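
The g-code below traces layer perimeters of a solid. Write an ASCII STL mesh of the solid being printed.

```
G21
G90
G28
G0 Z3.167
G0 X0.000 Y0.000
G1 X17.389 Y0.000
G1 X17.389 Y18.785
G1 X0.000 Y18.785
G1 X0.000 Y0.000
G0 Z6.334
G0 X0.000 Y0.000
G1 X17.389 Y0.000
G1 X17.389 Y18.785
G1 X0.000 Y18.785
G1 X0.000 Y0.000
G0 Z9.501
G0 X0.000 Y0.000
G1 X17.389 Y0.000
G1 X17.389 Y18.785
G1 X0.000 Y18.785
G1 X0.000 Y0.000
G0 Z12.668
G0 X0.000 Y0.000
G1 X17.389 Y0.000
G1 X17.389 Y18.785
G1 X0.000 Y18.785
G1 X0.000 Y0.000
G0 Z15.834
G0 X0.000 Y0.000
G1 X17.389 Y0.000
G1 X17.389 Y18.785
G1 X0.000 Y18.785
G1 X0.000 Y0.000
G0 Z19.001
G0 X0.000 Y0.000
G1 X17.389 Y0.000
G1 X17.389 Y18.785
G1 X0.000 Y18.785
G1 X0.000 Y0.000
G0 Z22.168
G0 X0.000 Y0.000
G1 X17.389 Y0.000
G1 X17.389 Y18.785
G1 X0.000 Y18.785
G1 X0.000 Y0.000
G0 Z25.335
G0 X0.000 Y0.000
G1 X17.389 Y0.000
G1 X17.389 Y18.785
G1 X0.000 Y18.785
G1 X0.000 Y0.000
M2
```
solid part
  facet normal 0.0000 0.0000 -1.0000
    outer loop
      vertex 17.389 18.785 0.000
      vertex 17.389 0.000 0.000
      vertex 0.000 0.000 0.000
    endloop
  endfacet
  facet normal 0.0000 0.0000 -1.0000
    outer loop
      vertex 0.000 18.785 0.000
      vertex 17.389 18.785 0.000
      vertex 0.000 0.000 0.000
    endloop
  endfacet
  facet normal 0.0000 0.0000 1.0000
    outer loop
      vertex 0.000 0.000 25.335
      vertex 17.389 0.000 25.335
      vertex 17.389 18.785 25.335
    endloop
  endfacet
  facet normal 0.0000 0.0000 1.0000
    outer loop
      vertex 0.000 0.000 25.335
      vertex 17.389 18.785 25.335
      vertex 0.000 18.785 25.335
    endloop
  endfacet
  facet normal 0.0000 -1.0000 0.0000
    outer loop
      vertex 0.000 0.000 0.000
      vertex 17.389 0.000 0.000
      vertex 17.389 0.000 25.335
    endloop
  endfacet
  facet normal 0.0000 -1.0000 0.0000
    outer loop
      vertex 0.000 0.000 0.000
      vertex 17.389 0.000 25.335
      vertex 0.000 0.000 25.335
    endloop
  endfacet
  facet normal 0.0000 1.0000 0.0000
    outer loop
      vertex 17.389 18.785 25.335
      vertex 17.389 18.785 0.000
      vertex 0.000 18.785 0.000
    endloop
  endfacet
  facet normal 0.0000 1.0000 0.0000
    outer loop
      vertex 0.000 18.785 25.335
      vertex 17.389 18.785 25.335
      vertex 0.000 18.785 0.000
    endloop
  endfacet
  facet normal -1.0000 0.0000 0.0000
    outer loop
      vertex 0.000 18.785 25.335
      vertex 0.000 18.785 0.000
      vertex 0.000 0.000 0.000
    endloop
  endfacet
  facet normal -1.0000 0.0000 0.0000
    outer loop
      vertex 0.000 0.000 25.335
      vertex 0.000 18.785 25.335
      vertex 0.000 0.000 0.000
    endloop
  endfacet
  facet normal 1.0000 0.0000 0.0000
    outer loop
      vertex 17.389 0.000 0.000
      vertex 17.389 18.785 0.000
      vertex 17.389 18.785 25.335
    endloop
  endfacet
  facet normal 1.0000 0.0000 0.0000
    outer loop
      vertex 17.389 0.000 0.000
      vertex 17.389 18.785 25.335
      vertex 17.389 0.000 25.335
    endloop
  endfacet
endsolid part

The G0 Z moves step by Δz≈3.167 mm. Every layer's G1 loop is the same polygon, so the solid is a straight extrusion of it from z=0 to z≈25.3. Closing with flat bottom and top caps and triangulating gives 12 facets — a rectangular box, roughly 17.4 × 18.8 mm footprint and 25.3 mm tall.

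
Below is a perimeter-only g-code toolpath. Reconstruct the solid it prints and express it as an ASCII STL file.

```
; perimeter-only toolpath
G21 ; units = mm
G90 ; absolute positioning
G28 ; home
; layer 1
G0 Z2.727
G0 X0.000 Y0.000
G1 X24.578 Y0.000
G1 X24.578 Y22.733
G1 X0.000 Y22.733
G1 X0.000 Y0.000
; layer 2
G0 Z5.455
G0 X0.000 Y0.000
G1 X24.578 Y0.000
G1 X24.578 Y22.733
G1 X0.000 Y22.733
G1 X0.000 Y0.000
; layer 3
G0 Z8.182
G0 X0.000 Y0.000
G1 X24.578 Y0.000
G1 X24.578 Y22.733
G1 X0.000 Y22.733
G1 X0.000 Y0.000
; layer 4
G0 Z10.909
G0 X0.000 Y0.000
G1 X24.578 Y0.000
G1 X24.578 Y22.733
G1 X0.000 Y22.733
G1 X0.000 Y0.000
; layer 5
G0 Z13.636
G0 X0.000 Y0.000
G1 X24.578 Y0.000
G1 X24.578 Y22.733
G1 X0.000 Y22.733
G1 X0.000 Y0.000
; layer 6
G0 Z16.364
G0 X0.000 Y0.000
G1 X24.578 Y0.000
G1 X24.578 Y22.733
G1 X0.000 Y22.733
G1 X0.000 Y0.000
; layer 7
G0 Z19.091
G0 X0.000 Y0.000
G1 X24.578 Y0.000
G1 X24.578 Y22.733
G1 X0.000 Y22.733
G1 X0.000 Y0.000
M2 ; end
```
solid part
  facet normal 0.0000 0.0000 -1.0000
    outer loop
      vertex 24.578 22.733 0.000
      vertex 24.578 0.000 0.000
      vertex 0.000 0.000 0.000
    endloop
  endfacet
  facet normal 0.0000 0.0000 -1.0000
    outer loop
      vertex 0.000 22.733 0.000
      vertex 24.578 22.733 0.000
      vertex 0.000 0.000 0.000
    endloop
  endfacet
  facet normal 0.0000 0.0000 1.0000
    outer loop
      vertex 0.000 0.000 19.091
      vertex 24.578 0.000 19.091
      vertex 24.578 22.733 19.091
    endloop
  endfacet
  facet normal 0.0000 0.0000 1.0000
    outer loop
      vertex 0.000 0.000 19.091
      vertex 24.578 22.733 19.091
      vertex 0.000 22.733 19.091
    endloop
  endfacet
  facet normal 0.0000 -1.0000 0.0000
    outer loop
      vertex 0.000 0.000 0.000
      vertex 24.578 0.000 0.000
      vertex 24.578 0.000 19.091
    endloop
  endfacet
  facet normal 0.0000 -1.0000 0.0000
    outer loop
      vertex 0.000 0.000 0.000
      vertex 24.578 0.000 19.091
      vertex 0.000 0.000 19.091
    endloop
  endfacet
  facet normal 0.0000 1.0000 0.0000
    outer loop
      vertex 24.578 22.733 19.091
      vertex 24.578 22.733 0.000
      vertex 0.000 22.733 0.000
    endloop
  endfacet
  facet normal 0.0000 1.0000 0.0000
    outer loop
      vertex 0.000 22.733 19.091
      vertex 24.578 22.733 19.091
      vertex 0.000 22.733 0.000
    endloop
  endfacet
  facet normal -1.0000 0.0000 0.0000
    outer loop
      vertex 0.000 22.733 19.091
      vertex 0.000 22.733 0.000
      vertex 0.000 0.000 0.000
    endloop
  endfacet
  facet normal -1.0000 0.0000 0.0000
    outer loop
      vertex 0.000 0.000 19.091
      vertex 0.000 22.733 19.091
      vertex 0.000 0.000 0.000
    endloop
  endfacet
  facet normal 1.0000 0.0000 0.0000
    outer loop
      vertex 24.578 0.000 0.000
      vertex 24.578 22.733 0.000
      vertex 24.578 22.733 19.091
    endloop
  endfacet
  facet normal 1.0000 0.0000 0.0000
    outer loop
      vertex 24.578 0.000 0.000
      vertex 24.578 22.733 19.091
      vertex 24.578 0.000 19.091
    endloop
  endfacet
endsolid part

The G0 Z moves step by Δz≈2.727 mm. Every layer's G1 loop is the same polygon, so the solid is a straight extrusion of it from z=0 to z≈19.1. Closing with flat bottom and top caps and triangulating gives 12 facets — a rectangular box, roughly 24.6 × 22.7 mm footprint and 19.1 mm tall.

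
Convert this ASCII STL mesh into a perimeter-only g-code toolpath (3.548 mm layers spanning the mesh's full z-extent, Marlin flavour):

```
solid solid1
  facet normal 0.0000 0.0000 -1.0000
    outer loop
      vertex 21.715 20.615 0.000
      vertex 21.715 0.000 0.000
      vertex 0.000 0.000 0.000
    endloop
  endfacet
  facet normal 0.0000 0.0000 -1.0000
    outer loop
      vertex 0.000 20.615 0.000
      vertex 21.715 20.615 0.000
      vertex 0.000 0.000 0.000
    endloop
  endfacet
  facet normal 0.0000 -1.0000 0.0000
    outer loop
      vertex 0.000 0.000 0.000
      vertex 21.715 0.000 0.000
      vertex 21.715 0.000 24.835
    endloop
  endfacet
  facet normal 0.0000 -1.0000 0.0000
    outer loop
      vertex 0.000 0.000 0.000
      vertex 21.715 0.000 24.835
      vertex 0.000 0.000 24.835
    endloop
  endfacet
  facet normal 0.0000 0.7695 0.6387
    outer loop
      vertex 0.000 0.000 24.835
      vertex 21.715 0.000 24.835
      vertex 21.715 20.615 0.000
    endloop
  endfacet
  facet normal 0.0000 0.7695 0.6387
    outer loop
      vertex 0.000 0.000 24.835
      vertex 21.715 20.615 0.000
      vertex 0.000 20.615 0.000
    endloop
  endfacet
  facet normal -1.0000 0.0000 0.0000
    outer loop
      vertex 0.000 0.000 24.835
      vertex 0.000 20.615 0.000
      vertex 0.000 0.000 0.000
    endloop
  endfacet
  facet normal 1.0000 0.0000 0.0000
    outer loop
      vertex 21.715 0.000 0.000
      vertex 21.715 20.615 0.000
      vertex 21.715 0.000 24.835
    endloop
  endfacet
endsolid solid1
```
; perimeter-only toolpath
G21 ; units = mm
G90 ; absolute positioning
G28 ; home
; layer 1
G0 Z3.548
G0 X0.000 Y0.000
G1 X21.715 Y0.000
G1 X21.715 Y17.670
G1 X0.000 Y17.670
G1 X0.000 Y0.000
; layer 2
G0 Z7.096
G0 X0.000 Y0.000
G1 X21.715 Y0.000
G1 X21.715 Y14.725
G1 X0.000 Y14.725
G1 X0.000 Y0.000
; layer 3
G0 Z10.644
G0 X0.000 Y0.000
G1 X21.715 Y0.000
G1 X21.715 Y11.780
G1 X0.000 Y11.780
G1 X0.000 Y0.000
; layer 4
G0 Z14.191
G0 X0.000 Y0.000
G1 X21.715 Y0.000
G1 X21.715 Y8.835
G1 X0.000 Y8.835
G1 X0.000 Y0.000
; layer 5
G0 Z17.739
G0 X0.000 Y0.000
G1 X21.715 Y0.000
G1 X21.715 Y5.890
G1 X0.000 Y5.890
G1 X0.000 Y0.000
; layer 6
G0 Z21.287
G0 X0.000 Y0.000
G1 X21.715 Y0.000
G1 X21.715 Y2.945
G1 X0.000 Y2.945
G1 X0.000 Y0.000
M2 ; end

The solid is a wedge (ramp): 21.7 × 20.6 mm base, rising to 24.8 mm along the y=0 edge and sloping linearly to z=0 at y=20.6. Slicing at Δz = 3.548 mm — 7 equal slices spanning the solid's height, so layer i sits at z = i·h/7 — gives 6 non-empty perimeters. Each is a 4-segment closed polygon; G0 lifts to the layer z and rapids to the start vertex, then G1 traces the edges. The cross-section shrinks linearly with z (the slice at the apex is degenerate and omitted).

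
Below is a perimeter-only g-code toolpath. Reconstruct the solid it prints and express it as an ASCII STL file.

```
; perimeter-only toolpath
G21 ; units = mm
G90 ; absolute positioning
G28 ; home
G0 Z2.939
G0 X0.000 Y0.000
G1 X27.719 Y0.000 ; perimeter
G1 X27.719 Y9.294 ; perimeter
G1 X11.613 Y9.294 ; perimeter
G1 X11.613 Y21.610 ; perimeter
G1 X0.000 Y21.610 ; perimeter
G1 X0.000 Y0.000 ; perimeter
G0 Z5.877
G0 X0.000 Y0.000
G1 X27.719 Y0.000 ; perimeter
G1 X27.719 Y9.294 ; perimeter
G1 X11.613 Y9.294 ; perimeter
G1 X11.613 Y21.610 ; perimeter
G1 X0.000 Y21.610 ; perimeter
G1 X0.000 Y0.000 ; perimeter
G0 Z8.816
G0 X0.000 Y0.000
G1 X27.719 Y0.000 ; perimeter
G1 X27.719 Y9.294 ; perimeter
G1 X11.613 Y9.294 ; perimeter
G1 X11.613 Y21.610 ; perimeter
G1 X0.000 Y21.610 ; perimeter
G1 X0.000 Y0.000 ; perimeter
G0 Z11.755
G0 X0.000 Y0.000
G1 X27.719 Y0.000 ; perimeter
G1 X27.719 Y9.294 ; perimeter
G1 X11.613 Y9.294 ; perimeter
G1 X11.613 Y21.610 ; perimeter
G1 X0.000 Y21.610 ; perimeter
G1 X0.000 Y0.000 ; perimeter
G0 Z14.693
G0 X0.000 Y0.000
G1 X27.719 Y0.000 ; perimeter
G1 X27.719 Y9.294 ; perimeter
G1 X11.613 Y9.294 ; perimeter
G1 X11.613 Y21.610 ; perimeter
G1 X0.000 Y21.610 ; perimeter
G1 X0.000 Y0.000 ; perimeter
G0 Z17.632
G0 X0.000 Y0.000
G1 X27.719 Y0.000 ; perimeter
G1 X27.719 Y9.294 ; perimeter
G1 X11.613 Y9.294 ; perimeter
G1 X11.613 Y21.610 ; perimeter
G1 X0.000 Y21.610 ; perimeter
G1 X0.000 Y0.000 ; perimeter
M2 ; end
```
solid part
  facet normal 0.0000 0.0000 -1.0000
    outer loop
      vertex 27.719 9.294 0.000
      vertex 27.719 0.000 0.000
      vertex 0.000 0.000 0.000
    endloop
  endfacet
  facet normal 0.0000 0.0000 -1.0000
    outer loop
      vertex 11.613 9.294 0.000
      vertex 27.719 9.294 0.000
      vertex 0.000 0.000 0.000
    endloop
  endfacet
  facet normal 0.0000 0.0000 -1.0000
    outer loop
      vertex 11.613 21.610 0.000
      vertex 11.613 9.294 0.000
      vertex 0.000 0.000 0.000
    endloop
  endfacet
  facet normal 0.0000 0.0000 -1.0000
    outer loop
      vertex 0.000 21.610 0.000
      vertex 11.613 21.610 0.000
      vertex 0.000 0.000 0.000
    endloop
  endfacet
  facet normal 0.0000 0.0000 1.0000
    outer loop
      vertex 0.000 0.000 17.632
      vertex 27.719 0.000 17.632
      vertex 27.719 9.294 17.632
    endloop
  endfacet
  facet normal 0.0000 0.0000 1.0000
    outer loop
      vertex 0.000 0.000 17.632
      vertex 27.719 9.294 17.632
      vertex 11.613 9.294 17.632
    endloop
  endfacet
  facet normal 0.0000 0.0000 1.0000
    outer loop
      vertex 0.000 0.000 17.632
      vertex 11.613 9.294 17.632
      vertex 11.613 21.610 17.632
    endloop
  endfacet
  facet normal 0.0000 0.0000 1.0000
    outer loop
      vertex 0.000 0.000 17.632
      vertex 11.613 21.610 17.632
      vertex 0.000 21.610 17.632
    endloop
  endfacet
  facet normal 0.0000 -1.0000 0.0000
    outer loop
      vertex 0.000 0.000 0.000
      vertex 27.719 0.000 0.000
      vertex 27.719 0.000 17.632
    endloop
  endfacet
  facet normal 0.0000 -1.0000 0.0000
    outer loop
      vertex 0.000 0.000 0.000
      vertex 27.719 0.000 17.632
      vertex 0.000 0.000 17.632
    endloop
  endfacet
  facet normal 1.0000 0.0000 0.0000
    outer loop
      vertex 27.719 0.000 0.000
      vertex 27.719 9.294 0.000
      vertex 27.719 9.294 17.632
    endloop
  endfacet
  facet normal 1.0000 0.0000 0.0000
    outer loop
      vertex 27.719 0.000 0.000
      vertex 27.719 9.294 17.632
      vertex 27.719 0.000 17.632
    endloop
  endfacet
  facet normal 0.0000 1.0000 0.0000
    outer loop
      vertex 27.719 9.294 0.000
      vertex 11.613 9.294 0.000
      vertex 11.613 9.294 17.632
    endloop
  endfacet
  facet normal 0.0000 1.0000 0.0000
    outer loop
      vertex 27.719 9.294 0.000
      vertex 11.613 9.294 17.632
      vertex 27.719 9.294 17.632
    endloop
  endfacet
  facet normal 1.0000 0.0000 0.0000
    outer loop
      vertex 11.613 9.294 0.000
      vertex 11.613 21.610 0.000
      vertex 11.613 21.610 17.632
    endloop
  endfacet
  facet normal 1.0000 0.0000 0.0000
    outer loop
      vertex 11.613 9.294 0.000
      vertex 11.613 21.610 17.632
      vertex 11.613 9.294 17.632
    endloop
  endfacet
  facet normal 0.0000 1.0000 0.0000
    outer loop
      vertex 11.613 21.610 0.000
      vertex 0.000 21.610 0.000
      vertex 0.000 21.610 17.632
    endloop
  endfacet
  facet normal 0.0000 1.0000 0.0000
    outer loop
      vertex 11.613 21.610 0.000
      vertex 0.000 21.610 17.632
      vertex 11.613 21.610 17.632
    endloop
  endfacet
  facet normal -1.0000 0.0000 0.0000
    outer loop
      vertex 0.000 21.610 0.000
      vertex 0.000 0.000 0.000
      vertex 0.000 0.000 17.632
    endloop
  endfacet
  facet normal -1.0000 0.0000 0.0000
    outer loop
      vertex 0.000 21.610 0.000
      vertex 0.000 0.000 17.632
      vertex 0.000 21.610 17.632
    endloop
  endfacet
endsolid part

The G0 Z moves step by Δz≈2.939 mm. Every layer's G1 loop is the same polygon, so the solid is a straight extrusion of it from z=0 to z≈17.6. Closing with flat bottom and top caps and triangulating gives 20 facets — an L-shaped prism: outer 27.7 × 21.6 mm, arm thicknesses ≈ 9.29 mm (horizontal) and 11.6 mm (vertical), extruded 17.6 mm in z.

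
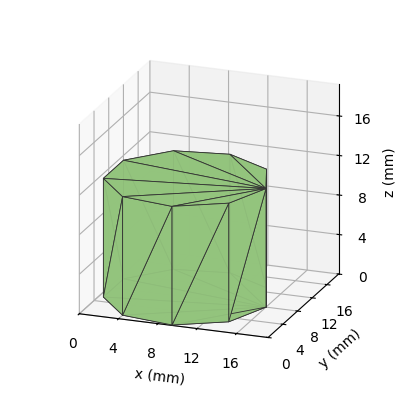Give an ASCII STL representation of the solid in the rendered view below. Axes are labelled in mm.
Reading the render: the shape is a regular 9-sided prism (a cylinder approximated with 9 flat sides), circumscribed radius ≈ 8 mm, height ≈ 12 mm (dimensions read to the nearest mm from the axis ticks). For the STL, each face is triangulated and given an outward normal.

solid part
  facet normal 0.0000 0.0000 -1.0000
    outer loop
      vertex 9.39 15.88 0.00
      vertex 14.13 13.14 0.00
      vertex 16.00 8.00 0.00
    endloop
  endfacet
  facet normal 0.0000 0.0000 -1.0000
    outer loop
      vertex 4.00 14.93 0.00
      vertex 9.39 15.88 0.00
      vertex 16.00 8.00 0.00
    endloop
  endfacet
  facet normal 0.0000 0.0000 -1.0000
    outer loop
      vertex 0.48 10.74 0.00
      vertex 4.00 14.93 0.00
      vertex 16.00 8.00 0.00
    endloop
  endfacet
  facet normal 0.0000 0.0000 -1.0000
    outer loop
      vertex 0.48 5.26 0.00
      vertex 0.48 10.74 0.00
      vertex 16.00 8.00 0.00
    endloop
  endfacet
  facet normal 0.0000 0.0000 -1.0000
    outer loop
      vertex 4.00 1.07 0.00
      vertex 0.48 5.26 0.00
      vertex 16.00 8.00 0.00
    endloop
  endfacet
  facet normal 0.0000 0.0000 -1.0000
    outer loop
      vertex 9.39 0.12 0.00
      vertex 4.00 1.07 0.00
      vertex 16.00 8.00 0.00
    endloop
  endfacet
  facet normal 0.0000 0.0000 -1.0000
    outer loop
      vertex 14.13 2.86 0.00
      vertex 9.39 0.12 0.00
      vertex 16.00 8.00 0.00
    endloop
  endfacet
  facet normal 0.0000 0.0000 1.0000
    outer loop
      vertex 16.00 8.00 12.00
      vertex 14.13 13.14 12.00
      vertex 9.39 15.88 12.00
    endloop
  endfacet
  facet normal 0.0000 0.0000 1.0000
    outer loop
      vertex 16.00 8.00 12.00
      vertex 9.39 15.88 12.00
      vertex 4.00 14.93 12.00
    endloop
  endfacet
  facet normal 0.0000 0.0000 1.0000
    outer loop
      vertex 16.00 8.00 12.00
      vertex 4.00 14.93 12.00
      vertex 0.48 10.74 12.00
    endloop
  endfacet
  facet normal 0.0000 0.0000 1.0000
    outer loop
      vertex 16.00 8.00 12.00
      vertex 0.48 10.74 12.00
      vertex 0.48 5.26 12.00
    endloop
  endfacet
  facet normal 0.0000 0.0000 1.0000
    outer loop
      vertex 16.00 8.00 12.00
      vertex 0.48 5.26 12.00
      vertex 4.00 1.07 12.00
    endloop
  endfacet
  facet normal 0.0000 0.0000 1.0000
    outer loop
      vertex 16.00 8.00 12.00
      vertex 4.00 1.07 12.00
      vertex 9.39 0.12 12.00
    endloop
  endfacet
  facet normal 0.0000 0.0000 1.0000
    outer loop
      vertex 16.00 8.00 12.00
      vertex 9.39 0.12 12.00
      vertex 14.13 2.86 12.00
    endloop
  endfacet
  facet normal 0.9397 0.3419 0.0000
    outer loop
      vertex 16.00 8.00 0.00
      vertex 14.13 13.14 0.00
      vertex 14.13 13.14 12.00
    endloop
  endfacet
  facet normal 0.9397 0.3419 0.0000
    outer loop
      vertex 16.00 8.00 0.00
      vertex 14.13 13.14 12.00
      vertex 16.00 8.00 12.00
    endloop
  endfacet
  facet normal 0.5005 0.8658 0.0000
    outer loop
      vertex 14.13 13.14 0.00
      vertex 9.39 15.88 0.00
      vertex 9.39 15.88 12.00
    endloop
  endfacet
  facet normal 0.5005 0.8658 0.0000
    outer loop
      vertex 14.13 13.14 0.00
      vertex 9.39 15.88 12.00
      vertex 14.13 13.14 12.00
    endloop
  endfacet
  facet normal -0.1736 0.9848 0.0000
    outer loop
      vertex 9.39 15.88 0.00
      vertex 4.00 14.93 0.00
      vertex 4.00 14.93 12.00
    endloop
  endfacet
  facet normal -0.1736 0.9848 0.0000
    outer loop
      vertex 9.39 15.88 0.00
      vertex 4.00 14.93 12.00
      vertex 9.39 15.88 12.00
    endloop
  endfacet
  facet normal -0.7657 0.6432 0.0000
    outer loop
      vertex 4.00 14.93 0.00
      vertex 0.48 10.74 0.00
      vertex 0.48 10.74 12.00
    endloop
  endfacet
  facet normal -0.7657 0.6432 0.0000
    outer loop
      vertex 4.00 14.93 0.00
      vertex 0.48 10.74 12.00
      vertex 4.00 14.93 12.00
    endloop
  endfacet
  facet normal -1.0000 0.0000 0.0000
    outer loop
      vertex 0.48 10.74 0.00
      vertex 0.48 5.26 0.00
      vertex 0.48 5.26 12.00
    endloop
  endfacet
  facet normal -1.0000 0.0000 0.0000
    outer loop
      vertex 0.48 10.74 0.00
      vertex 0.48 5.26 12.00
      vertex 0.48 10.74 12.00
    endloop
  endfacet
  facet normal -0.7657 -0.6432 0.0000
    outer loop
      vertex 0.48 5.26 0.00
      vertex 4.00 1.07 0.00
      vertex 4.00 1.07 12.00
    endloop
  endfacet
  facet normal -0.7657 -0.6432 0.0000
    outer loop
      vertex 0.48 5.26 0.00
      vertex 4.00 1.07 12.00
      vertex 0.48 5.26 12.00
    endloop
  endfacet
  facet normal -0.1736 -0.9848 0.0000
    outer loop
      vertex 4.00 1.07 0.00
      vertex 9.39 0.12 0.00
      vertex 9.39 0.12 12.00
    endloop
  endfacet
  facet normal -0.1736 -0.9848 0.0000
    outer loop
      vertex 4.00 1.07 0.00
      vertex 9.39 0.12 12.00
      vertex 4.00 1.07 12.00
    endloop
  endfacet
  facet normal 0.5005 -0.8658 0.0000
    outer loop
      vertex 9.39 0.12 0.00
      vertex 14.13 2.86 0.00
      vertex 14.13 2.86 12.00
    endloop
  endfacet
  facet normal 0.5005 -0.8658 0.0000
    outer loop
      vertex 9.39 0.12 0.00
      vertex 14.13 2.86 12.00
      vertex 9.39 0.12 12.00
    endloop
  endfacet
  facet normal 0.9397 -0.3419 0.0000
    outer loop
      vertex 14.13 2.86 0.00
      vertex 16.00 8.00 0.00
      vertex 16.00 8.00 12.00
    endloop
  endfacet
  facet normal 0.9397 -0.3419 0.0000
    outer loop
      vertex 14.13 2.86 0.00
      vertex 16.00 8.00 12.00
      vertex 14.13 2.86 12.00
    endloop
  endfacet
endsolid part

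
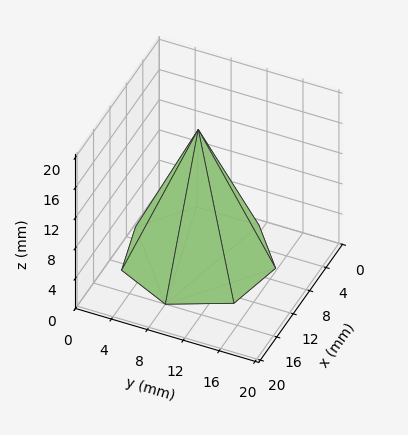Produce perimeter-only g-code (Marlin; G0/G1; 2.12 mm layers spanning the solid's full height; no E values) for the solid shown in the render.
Reading the render: the shape is a regular 7-sided pyramid, base circumscribed radius ≈ 8 mm, apex at z ≈ 17 mm (dimensions read to the nearest mm from the axis ticks). For the g-code, the solid's height is divided into equal slices at the stated Δz and each level perimeter traced with G1 moves after a G0 lift.

; perimeter-only toolpath
G21 ; units = mm
G90 ; absolute positioning
G28 ; home
; layer 1
G0 Z2.12
G0 X15.00 Y8.00
G1 X12.37 Y13.47
G1 X6.44 Y14.83
G1 X1.69 Y11.04
G1 X1.69 Y4.96
G1 X6.44 Y1.18
G1 X12.37 Y2.53
G1 X15.00 Y8.00
; layer 2
G0 Z4.25
G0 X14.00 Y8.00
G1 X11.74 Y12.69
G1 X6.67 Y13.85
G1 X2.59 Y10.60
G1 X2.59 Y5.40
G1 X6.67 Y2.15
G1 X11.74 Y3.31
G1 X14.00 Y8.00
; layer 3
G0 Z6.38
G0 X13.00 Y8.00
G1 X11.12 Y11.91
G1 X6.89 Y12.88
G1 X3.49 Y10.17
G1 X3.49 Y5.83
G1 X6.89 Y3.12
G1 X11.12 Y4.09
G1 X13.00 Y8.00
; layer 4
G0 Z8.50
G0 X12.00 Y8.00
G1 X10.50 Y11.12
G1 X7.11 Y11.90
G1 X4.39 Y9.73
G1 X4.39 Y6.27
G1 X7.11 Y4.10
G1 X10.50 Y4.88
G1 X12.00 Y8.00
; layer 5
G0 Z10.62
G0 X11.00 Y8.00
G1 X9.87 Y10.34
G1 X7.33 Y10.93
G1 X5.30 Y9.30
G1 X5.30 Y6.70
G1 X7.33 Y5.08
G1 X9.87 Y5.66
G1 X11.00 Y8.00
; layer 6
G0 Z12.75
G0 X10.00 Y8.00
G1 X9.25 Y9.56
G1 X7.55 Y9.95
G1 X6.20 Y8.87
G1 X6.20 Y7.13
G1 X7.55 Y6.05
G1 X9.25 Y6.44
G1 X10.00 Y8.00
; layer 7
G0 Z14.88
G0 X9.00 Y8.00
G1 X8.62 Y8.78
G1 X7.78 Y8.97
G1 X7.10 Y8.43
G1 X7.10 Y7.57
G1 X7.78 Y7.03
G1 X8.62 Y7.22
G1 X9.00 Y8.00
M2 ; end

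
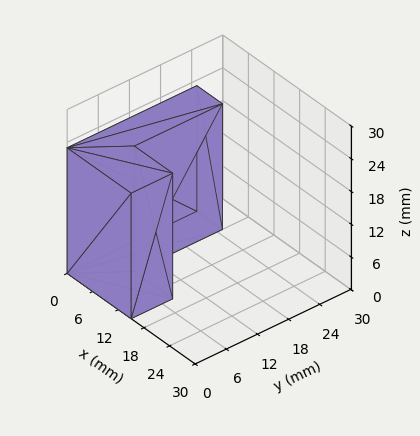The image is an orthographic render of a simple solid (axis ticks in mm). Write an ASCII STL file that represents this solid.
Reading the render: the shape is an L-shaped prism: outer 15 × 25 mm, arm thicknesses ≈ 8 mm (horizontal) and 6 mm (vertical), extruded 23 mm in z (dimensions read to the nearest mm from the axis ticks). For the STL, each face is triangulated and given an outward normal.

solid part
  facet normal 0.0000 0.0000 -1.0000
    outer loop
      vertex 15.00 8.00 0.00
      vertex 15.00 0.00 0.00
      vertex 0.00 0.00 0.00
    endloop
  endfacet
  facet normal 0.0000 0.0000 -1.0000
    outer loop
      vertex 6.00 8.00 0.00
      vertex 15.00 8.00 0.00
      vertex 0.00 0.00 0.00
    endloop
  endfacet
  facet normal 0.0000 0.0000 -1.0000
    outer loop
      vertex 6.00 25.00 0.00
      vertex 6.00 8.00 0.00
      vertex 0.00 0.00 0.00
    endloop
  endfacet
  facet normal 0.0000 0.0000 -1.0000
    outer loop
      vertex 0.00 25.00 0.00
      vertex 6.00 25.00 0.00
      vertex 0.00 0.00 0.00
    endloop
  endfacet
  facet normal 0.0000 0.0000 1.0000
    outer loop
      vertex 0.00 0.00 23.00
      vertex 15.00 0.00 23.00
      vertex 15.00 8.00 23.00
    endloop
  endfacet
  facet normal 0.0000 0.0000 1.0000
    outer loop
      vertex 0.00 0.00 23.00
      vertex 15.00 8.00 23.00
      vertex 6.00 8.00 23.00
    endloop
  endfacet
  facet normal 0.0000 0.0000 1.0000
    outer loop
      vertex 0.00 0.00 23.00
      vertex 6.00 8.00 23.00
      vertex 6.00 25.00 23.00
    endloop
  endfacet
  facet normal 0.0000 0.0000 1.0000
    outer loop
      vertex 0.00 0.00 23.00
      vertex 6.00 25.00 23.00
      vertex 0.00 25.00 23.00
    endloop
  endfacet
  facet normal 0.0000 -1.0000 0.0000
    outer loop
      vertex 0.00 0.00 0.00
      vertex 15.00 0.00 0.00
      vertex 15.00 0.00 23.00
    endloop
  endfacet
  facet normal 0.0000 -1.0000 0.0000
    outer loop
      vertex 0.00 0.00 0.00
      vertex 15.00 0.00 23.00
      vertex 0.00 0.00 23.00
    endloop
  endfacet
  facet normal 1.0000 0.0000 0.0000
    outer loop
      vertex 15.00 0.00 0.00
      vertex 15.00 8.00 0.00
      vertex 15.00 8.00 23.00
    endloop
  endfacet
  facet normal 1.0000 0.0000 0.0000
    outer loop
      vertex 15.00 0.00 0.00
      vertex 15.00 8.00 23.00
      vertex 15.00 0.00 23.00
    endloop
  endfacet
  facet normal 0.0000 1.0000 0.0000
    outer loop
      vertex 15.00 8.00 0.00
      vertex 6.00 8.00 0.00
      vertex 6.00 8.00 23.00
    endloop
  endfacet
  facet normal 0.0000 1.0000 0.0000
    outer loop
      vertex 15.00 8.00 0.00
      vertex 6.00 8.00 23.00
      vertex 15.00 8.00 23.00
    endloop
  endfacet
  facet normal 1.0000 0.0000 0.0000
    outer loop
      vertex 6.00 8.00 0.00
      vertex 6.00 25.00 0.00
      vertex 6.00 25.00 23.00
    endloop
  endfacet
  facet normal 1.0000 0.0000 0.0000
    outer loop
      vertex 6.00 8.00 0.00
      vertex 6.00 25.00 23.00
      vertex 6.00 8.00 23.00
    endloop
  endfacet
  facet normal 0.0000 1.0000 0.0000
    outer loop
      vertex 6.00 25.00 0.00
      vertex 0.00 25.00 0.00
      vertex 0.00 25.00 23.00
    endloop
  endfacet
  facet normal 0.0000 1.0000 0.0000
    outer loop
      vertex 6.00 25.00 0.00
      vertex 0.00 25.00 23.00
      vertex 6.00 25.00 23.00
    endloop
  endfacet
  facet normal -1.0000 0.0000 0.0000
    outer loop
      vertex 0.00 25.00 0.00
      vertex 0.00 0.00 0.00
      vertex 0.00 0.00 23.00
    endloop
  endfacet
  facet normal -1.0000 0.0000 0.0000
    outer loop
      vertex 0.00 25.00 0.00
      vertex 0.00 0.00 23.00
      vertex 0.00 25.00 23.00
    endloop
  endfacet
endsolid part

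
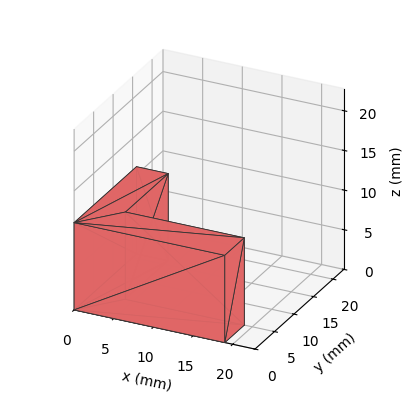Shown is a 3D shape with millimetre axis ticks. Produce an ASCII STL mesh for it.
Reading the render: the shape is an L-shaped prism: outer 19 × 16 mm, arm thicknesses ≈ 5 mm (horizontal) and 4 mm (vertical), extruded 11 mm in z (dimensions read to the nearest mm from the axis ticks). For the STL, each face is triangulated and given an outward normal.

solid part
  facet normal 0.0000 0.0000 -1.0000
    outer loop
      vertex 19.000 5.000 0.000
      vertex 19.000 0.000 0.000
      vertex 0.000 0.000 0.000
    endloop
  endfacet
  facet normal 0.0000 0.0000 -1.0000
    outer loop
      vertex 4.000 5.000 0.000
      vertex 19.000 5.000 0.000
      vertex 0.000 0.000 0.000
    endloop
  endfacet
  facet normal 0.0000 0.0000 -1.0000
    outer loop
      vertex 4.000 16.000 0.000
      vertex 4.000 5.000 0.000
      vertex 0.000 0.000 0.000
    endloop
  endfacet
  facet normal 0.0000 0.0000 -1.0000
    outer loop
      vertex 0.000 16.000 0.000
      vertex 4.000 16.000 0.000
      vertex 0.000 0.000 0.000
    endloop
  endfacet
  facet normal 0.0000 0.0000 1.0000
    outer loop
      vertex 0.000 0.000 11.000
      vertex 19.000 0.000 11.000
      vertex 19.000 5.000 11.000
    endloop
  endfacet
  facet normal 0.0000 0.0000 1.0000
    outer loop
      vertex 0.000 0.000 11.000
      vertex 19.000 5.000 11.000
      vertex 4.000 5.000 11.000
    endloop
  endfacet
  facet normal 0.0000 0.0000 1.0000
    outer loop
      vertex 0.000 0.000 11.000
      vertex 4.000 5.000 11.000
      vertex 4.000 16.000 11.000
    endloop
  endfacet
  facet normal 0.0000 0.0000 1.0000
    outer loop
      vertex 0.000 0.000 11.000
      vertex 4.000 16.000 11.000
      vertex 0.000 16.000 11.000
    endloop
  endfacet
  facet normal 0.0000 -1.0000 0.0000
    outer loop
      vertex 0.000 0.000 0.000
      vertex 19.000 0.000 0.000
      vertex 19.000 0.000 11.000
    endloop
  endfacet
  facet normal 0.0000 -1.0000 0.0000
    outer loop
      vertex 0.000 0.000 0.000
      vertex 19.000 0.000 11.000
      vertex 0.000 0.000 11.000
    endloop
  endfacet
  facet normal 1.0000 0.0000 0.0000
    outer loop
      vertex 19.000 0.000 0.000
      vertex 19.000 5.000 0.000
      vertex 19.000 5.000 11.000
    endloop
  endfacet
  facet normal 1.0000 0.0000 0.0000
    outer loop
      vertex 19.000 0.000 0.000
      vertex 19.000 5.000 11.000
      vertex 19.000 0.000 11.000
    endloop
  endfacet
  facet normal 0.0000 1.0000 0.0000
    outer loop
      vertex 19.000 5.000 0.000
      vertex 4.000 5.000 0.000
      vertex 4.000 5.000 11.000
    endloop
  endfacet
  facet normal 0.0000 1.0000 0.0000
    outer loop
      vertex 19.000 5.000 0.000
      vertex 4.000 5.000 11.000
      vertex 19.000 5.000 11.000
    endloop
  endfacet
  facet normal 1.0000 0.0000 0.0000
    outer loop
      vertex 4.000 5.000 0.000
      vertex 4.000 16.000 0.000
      vertex 4.000 16.000 11.000
    endloop
  endfacet
  facet normal 1.0000 0.0000 0.0000
    outer loop
      vertex 4.000 5.000 0.000
      vertex 4.000 16.000 11.000
      vertex 4.000 5.000 11.000
    endloop
  endfacet
  facet normal 0.0000 1.0000 0.0000
    outer loop
      vertex 4.000 16.000 0.000
      vertex 0.000 16.000 0.000
      vertex 0.000 16.000 11.000
    endloop
  endfacet
  facet normal 0.0000 1.0000 0.0000
    outer loop
      vertex 4.000 16.000 0.000
      vertex 0.000 16.000 11.000
      vertex 4.000 16.000 11.000
    endloop
  endfacet
  facet normal -1.0000 0.0000 0.0000
    outer loop
      vertex 0.000 16.000 0.000
      vertex 0.000 0.000 0.000
      vertex 0.000 0.000 11.000
    endloop
  endfacet
  facet normal -1.0000 0.0000 0.0000
    outer loop
      vertex 0.000 16.000 0.000
      vertex 0.000 0.000 11.000
      vertex 0.000 16.000 11.000
    endloop
  endfacet
endsolid part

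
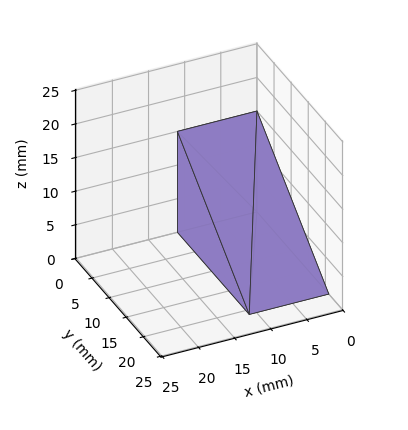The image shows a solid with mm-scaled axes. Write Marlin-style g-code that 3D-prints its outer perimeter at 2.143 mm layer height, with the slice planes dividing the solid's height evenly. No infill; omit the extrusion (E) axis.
Reading the render: the shape is a wedge (ramp): 11 × 21 mm base, rising to 15 mm along the y=0 edge and sloping linearly to z=0 at y=21 (dimensions read to the nearest mm from the axis ticks). For the g-code, the solid's height is divided into equal slices at the stated Δz and each level perimeter traced with G1 moves after a G0 lift.

; perimeter-only toolpath
G21 ; units = mm
G90 ; absolute positioning
G28 ; home
; layer 1
G0 Z2.143
G0 X0.000 Y0.000
G1 X11.000 Y0.000
G1 X11.000 Y18.000
G1 X0.000 Y18.000
G1 X0.000 Y0.000
; layer 2
G0 Z4.286
G0 X0.000 Y0.000
G1 X11.000 Y0.000
G1 X11.000 Y15.000
G1 X0.000 Y15.000
G1 X0.000 Y0.000
; layer 3
G0 Z6.429
G0 X0.000 Y0.000
G1 X11.000 Y0.000
G1 X11.000 Y12.000
G1 X0.000 Y12.000
G1 X0.000 Y0.000
; layer 4
G0 Z8.571
G0 X0.000 Y0.000
G1 X11.000 Y0.000
G1 X11.000 Y9.000
G1 X0.000 Y9.000
G1 X0.000 Y0.000
; layer 5
G0 Z10.714
G0 X0.000 Y0.000
G1 X11.000 Y0.000
G1 X11.000 Y6.000
G1 X0.000 Y6.000
G1 X0.000 Y0.000
; layer 6
G0 Z12.857
G0 X0.000 Y0.000
G1 X11.000 Y0.000
G1 X11.000 Y3.000
G1 X0.000 Y3.000
G1 X0.000 Y0.000
M2 ; end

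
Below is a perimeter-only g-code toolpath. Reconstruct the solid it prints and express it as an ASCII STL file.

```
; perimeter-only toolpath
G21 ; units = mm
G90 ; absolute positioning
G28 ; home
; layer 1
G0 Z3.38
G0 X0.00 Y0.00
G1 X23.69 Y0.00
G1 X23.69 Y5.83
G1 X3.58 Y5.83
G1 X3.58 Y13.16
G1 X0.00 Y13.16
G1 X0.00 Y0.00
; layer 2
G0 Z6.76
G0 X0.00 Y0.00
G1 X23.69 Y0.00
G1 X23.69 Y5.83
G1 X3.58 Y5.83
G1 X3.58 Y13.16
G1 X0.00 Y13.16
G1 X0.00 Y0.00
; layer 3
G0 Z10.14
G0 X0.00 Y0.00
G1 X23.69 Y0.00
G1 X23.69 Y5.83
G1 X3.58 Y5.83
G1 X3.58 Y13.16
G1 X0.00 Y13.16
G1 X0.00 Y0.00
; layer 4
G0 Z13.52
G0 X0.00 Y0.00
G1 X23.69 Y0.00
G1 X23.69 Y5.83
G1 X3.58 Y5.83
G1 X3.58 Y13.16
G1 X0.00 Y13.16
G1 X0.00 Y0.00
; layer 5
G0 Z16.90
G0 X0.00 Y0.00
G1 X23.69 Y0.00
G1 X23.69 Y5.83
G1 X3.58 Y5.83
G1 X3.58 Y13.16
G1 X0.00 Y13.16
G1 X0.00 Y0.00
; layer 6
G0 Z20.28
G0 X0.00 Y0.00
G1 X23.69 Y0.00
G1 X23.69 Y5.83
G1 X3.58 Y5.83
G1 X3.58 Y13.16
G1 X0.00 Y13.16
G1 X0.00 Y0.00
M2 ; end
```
solid part
  facet normal 0.0000 0.0000 -1.0000
    outer loop
      vertex 23.69 5.83 0.00
      vertex 23.69 0.00 0.00
      vertex 0.00 0.00 0.00
    endloop
  endfacet
  facet normal 0.0000 0.0000 -1.0000
    outer loop
      vertex 3.58 5.83 0.00
      vertex 23.69 5.83 0.00
      vertex 0.00 0.00 0.00
    endloop
  endfacet
  facet normal 0.0000 0.0000 -1.0000
    outer loop
      vertex 3.58 13.16 0.00
      vertex 3.58 5.83 0.00
      vertex 0.00 0.00 0.00
    endloop
  endfacet
  facet normal 0.0000 0.0000 -1.0000
    outer loop
      vertex 0.00 13.16 0.00
      vertex 3.58 13.16 0.00
      vertex 0.00 0.00 0.00
    endloop
  endfacet
  facet normal 0.0000 0.0000 1.0000
    outer loop
      vertex 0.00 0.00 20.28
      vertex 23.69 0.00 20.28
      vertex 23.69 5.83 20.28
    endloop
  endfacet
  facet normal 0.0000 0.0000 1.0000
    outer loop
      vertex 0.00 0.00 20.28
      vertex 23.69 5.83 20.28
      vertex 3.58 5.83 20.28
    endloop
  endfacet
  facet normal 0.0000 0.0000 1.0000
    outer loop
      vertex 0.00 0.00 20.28
      vertex 3.58 5.83 20.28
      vertex 3.58 13.16 20.28
    endloop
  endfacet
  facet normal 0.0000 0.0000 1.0000
    outer loop
      vertex 0.00 0.00 20.28
      vertex 3.58 13.16 20.28
      vertex 0.00 13.16 20.28
    endloop
  endfacet
  facet normal 0.0000 -1.0000 0.0000
    outer loop
      vertex 0.00 0.00 0.00
      vertex 23.69 0.00 0.00
      vertex 23.69 0.00 20.28
    endloop
  endfacet
  facet normal 0.0000 -1.0000 0.0000
    outer loop
      vertex 0.00 0.00 0.00
      vertex 23.69 0.00 20.28
      vertex 0.00 0.00 20.28
    endloop
  endfacet
  facet normal 1.0000 0.0000 0.0000
    outer loop
      vertex 23.69 0.00 0.00
      vertex 23.69 5.83 0.00
      vertex 23.69 5.83 20.28
    endloop
  endfacet
  facet normal 1.0000 0.0000 0.0000
    outer loop
      vertex 23.69 0.00 0.00
      vertex 23.69 5.83 20.28
      vertex 23.69 0.00 20.28
    endloop
  endfacet
  facet normal 0.0000 1.0000 0.0000
    outer loop
      vertex 23.69 5.83 0.00
      vertex 3.58 5.83 0.00
      vertex 3.58 5.83 20.28
    endloop
  endfacet
  facet normal 0.0000 1.0000 0.0000
    outer loop
      vertex 23.69 5.83 0.00
      vertex 3.58 5.83 20.28
      vertex 23.69 5.83 20.28
    endloop
  endfacet
  facet normal 1.0000 0.0000 0.0000
    outer loop
      vertex 3.58 5.83 0.00
      vertex 3.58 13.16 0.00
      vertex 3.58 13.16 20.28
    endloop
  endfacet
  facet normal 1.0000 0.0000 0.0000
    outer loop
      vertex 3.58 5.83 0.00
      vertex 3.58 13.16 20.28
      vertex 3.58 5.83 20.28
    endloop
  endfacet
  facet normal 0.0000 1.0000 0.0000
    outer loop
      vertex 3.58 13.16 0.00
      vertex 0.00 13.16 0.00
      vertex 0.00 13.16 20.28
    endloop
  endfacet
  facet normal 0.0000 1.0000 0.0000
    outer loop
      vertex 3.58 13.16 0.00
      vertex 0.00 13.16 20.28
      vertex 3.58 13.16 20.28
    endloop
  endfacet
  facet normal -1.0000 0.0000 0.0000
    outer loop
      vertex 0.00 13.16 0.00
      vertex 0.00 0.00 0.00
      vertex 0.00 0.00 20.28
    endloop
  endfacet
  facet normal -1.0000 0.0000 0.0000
    outer loop
      vertex 0.00 13.16 0.00
      vertex 0.00 0.00 20.28
      vertex 0.00 13.16 20.28
    endloop
  endfacet
endsolid part

The G0 Z moves step by Δz≈3.38 mm. Every layer's G1 loop is the same polygon, so the solid is a straight extrusion of it from z=0 to z≈20.3. Closing with flat bottom and top caps and triangulating gives 20 facets — an L-shaped prism: outer 23.7 × 13.2 mm, arm thicknesses ≈ 5.83 mm (horizontal) and 3.58 mm (vertical), extruded 20.3 mm in z.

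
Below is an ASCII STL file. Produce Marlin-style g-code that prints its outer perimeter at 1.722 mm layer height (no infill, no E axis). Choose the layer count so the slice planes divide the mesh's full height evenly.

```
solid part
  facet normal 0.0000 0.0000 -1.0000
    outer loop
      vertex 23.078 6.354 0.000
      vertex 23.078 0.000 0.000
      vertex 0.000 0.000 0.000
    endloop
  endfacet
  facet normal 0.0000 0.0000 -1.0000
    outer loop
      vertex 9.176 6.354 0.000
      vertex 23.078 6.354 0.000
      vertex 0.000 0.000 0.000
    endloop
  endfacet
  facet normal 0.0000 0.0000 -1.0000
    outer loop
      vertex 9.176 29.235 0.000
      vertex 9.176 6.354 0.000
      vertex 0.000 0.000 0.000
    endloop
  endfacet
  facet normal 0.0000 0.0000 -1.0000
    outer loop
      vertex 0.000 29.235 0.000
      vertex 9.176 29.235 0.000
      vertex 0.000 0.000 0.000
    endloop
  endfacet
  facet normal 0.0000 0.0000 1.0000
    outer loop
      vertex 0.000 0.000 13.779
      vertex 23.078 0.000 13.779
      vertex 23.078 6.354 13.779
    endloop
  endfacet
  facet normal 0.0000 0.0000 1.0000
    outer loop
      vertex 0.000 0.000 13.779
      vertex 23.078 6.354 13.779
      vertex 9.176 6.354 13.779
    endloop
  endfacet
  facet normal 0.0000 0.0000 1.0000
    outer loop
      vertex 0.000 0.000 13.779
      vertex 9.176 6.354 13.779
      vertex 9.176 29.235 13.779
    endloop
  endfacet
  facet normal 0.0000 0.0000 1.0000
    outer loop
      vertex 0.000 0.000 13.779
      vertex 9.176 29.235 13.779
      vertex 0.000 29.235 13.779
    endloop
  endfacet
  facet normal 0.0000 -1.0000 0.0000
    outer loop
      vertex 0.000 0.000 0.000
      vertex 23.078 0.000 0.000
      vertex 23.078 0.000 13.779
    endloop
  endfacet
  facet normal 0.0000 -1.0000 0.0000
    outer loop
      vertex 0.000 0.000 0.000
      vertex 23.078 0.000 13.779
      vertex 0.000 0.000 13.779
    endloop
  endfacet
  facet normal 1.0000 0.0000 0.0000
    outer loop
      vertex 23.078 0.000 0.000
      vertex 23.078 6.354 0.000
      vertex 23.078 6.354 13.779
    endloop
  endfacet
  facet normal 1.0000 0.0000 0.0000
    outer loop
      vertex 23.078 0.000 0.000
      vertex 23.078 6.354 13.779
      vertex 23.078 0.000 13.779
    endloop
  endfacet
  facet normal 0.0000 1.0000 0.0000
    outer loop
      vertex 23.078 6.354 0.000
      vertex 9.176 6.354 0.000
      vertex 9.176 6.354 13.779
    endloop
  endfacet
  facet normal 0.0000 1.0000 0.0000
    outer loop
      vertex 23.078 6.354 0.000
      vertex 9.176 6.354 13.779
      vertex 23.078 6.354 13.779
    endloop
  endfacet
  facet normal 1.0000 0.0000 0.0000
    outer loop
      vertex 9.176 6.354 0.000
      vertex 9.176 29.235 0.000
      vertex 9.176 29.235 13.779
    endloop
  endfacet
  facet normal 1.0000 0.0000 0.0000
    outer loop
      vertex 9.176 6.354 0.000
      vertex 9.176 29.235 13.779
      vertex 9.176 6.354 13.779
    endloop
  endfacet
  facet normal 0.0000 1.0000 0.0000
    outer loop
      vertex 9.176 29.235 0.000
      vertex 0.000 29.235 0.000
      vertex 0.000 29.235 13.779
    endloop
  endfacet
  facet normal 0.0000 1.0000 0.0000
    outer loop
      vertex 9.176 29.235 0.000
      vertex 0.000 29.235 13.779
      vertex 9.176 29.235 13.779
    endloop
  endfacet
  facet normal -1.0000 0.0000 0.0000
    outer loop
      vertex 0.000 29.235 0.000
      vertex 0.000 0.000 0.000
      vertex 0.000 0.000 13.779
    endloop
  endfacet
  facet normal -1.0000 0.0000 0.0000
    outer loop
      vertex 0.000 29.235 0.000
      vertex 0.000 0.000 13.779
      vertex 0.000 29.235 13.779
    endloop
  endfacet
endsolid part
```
; perimeter-only toolpath
G21 ; units = mm
G90 ; absolute positioning
G28 ; home
; layer 1
G0 Z1.722
G0 X0.000 Y0.000
G1 X23.078 Y0.000
G1 X23.078 Y6.354
G1 X9.176 Y6.354
G1 X9.176 Y29.235
G1 X0.000 Y29.235
G1 X0.000 Y0.000
; layer 2
G0 Z3.445
G0 X0.000 Y0.000
G1 X23.078 Y0.000
G1 X23.078 Y6.354
G1 X9.176 Y6.354
G1 X9.176 Y29.235
G1 X0.000 Y29.235
G1 X0.000 Y0.000
; layer 3
G0 Z5.167
G0 X0.000 Y0.000
G1 X23.078 Y0.000
G1 X23.078 Y6.354
G1 X9.176 Y6.354
G1 X9.176 Y29.235
G1 X0.000 Y29.235
G1 X0.000 Y0.000
; layer 4
G0 Z6.889
G0 X0.000 Y0.000
G1 X23.078 Y0.000
G1 X23.078 Y6.354
G1 X9.176 Y6.354
G1 X9.176 Y29.235
G1 X0.000 Y29.235
G1 X0.000 Y0.000
; layer 5
G0 Z8.612
G0 X0.000 Y0.000
G1 X23.078 Y0.000
G1 X23.078 Y6.354
G1 X9.176 Y6.354
G1 X9.176 Y29.235
G1 X0.000 Y29.235
G1 X0.000 Y0.000
; layer 6
G0 Z10.334
G0 X0.000 Y0.000
G1 X23.078 Y0.000
G1 X23.078 Y6.354
G1 X9.176 Y6.354
G1 X9.176 Y29.235
G1 X0.000 Y29.235
G1 X0.000 Y0.000
; layer 7
G0 Z12.057
G0 X0.000 Y0.000
G1 X23.078 Y0.000
G1 X23.078 Y6.354
G1 X9.176 Y6.354
G1 X9.176 Y29.235
G1 X0.000 Y29.235
G1 X0.000 Y0.000
; layer 8
G0 Z13.779
G0 X0.000 Y0.000
G1 X23.078 Y0.000
G1 X23.078 Y6.354
G1 X9.176 Y6.354
G1 X9.176 Y29.235
G1 X0.000 Y29.235
G1 X0.000 Y0.000
M2 ; end

The solid is an L-shaped prism: outer 23.1 × 29.2 mm, arm thicknesses ≈ 6.35 mm (horizontal) and 9.18 mm (vertical), extruded 13.8 mm in z. Slicing at Δz = 1.722 mm — 8 equal slices spanning the solid's height, so layer i sits at z = i·h/8 — gives 8 non-empty perimeters. Each is a 6-segment closed polygon; G0 lifts to the layer z and rapids to the start vertex, then G1 traces the edges.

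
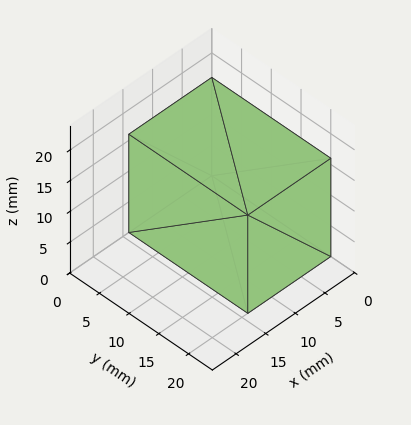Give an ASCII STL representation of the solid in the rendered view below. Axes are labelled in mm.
Reading the render: the shape is a rectangular box, roughly 14 × 20 mm footprint and 16 mm tall (dimensions read to the nearest mm from the axis ticks). For the STL, each face is triangulated and given an outward normal.

solid part
  facet normal 0.0000 0.0000 -1.0000
    outer loop
      vertex 14.000 20.000 0.000
      vertex 14.000 0.000 0.000
      vertex 0.000 0.000 0.000
    endloop
  endfacet
  facet normal 0.0000 0.0000 -1.0000
    outer loop
      vertex 0.000 20.000 0.000
      vertex 14.000 20.000 0.000
      vertex 0.000 0.000 0.000
    endloop
  endfacet
  facet normal 0.0000 0.0000 1.0000
    outer loop
      vertex 0.000 0.000 16.000
      vertex 14.000 0.000 16.000
      vertex 14.000 20.000 16.000
    endloop
  endfacet
  facet normal 0.0000 0.0000 1.0000
    outer loop
      vertex 0.000 0.000 16.000
      vertex 14.000 20.000 16.000
      vertex 0.000 20.000 16.000
    endloop
  endfacet
  facet normal 0.0000 -1.0000 0.0000
    outer loop
      vertex 0.000 0.000 0.000
      vertex 14.000 0.000 0.000
      vertex 14.000 0.000 16.000
    endloop
  endfacet
  facet normal 0.0000 -1.0000 0.0000
    outer loop
      vertex 0.000 0.000 0.000
      vertex 14.000 0.000 16.000
      vertex 0.000 0.000 16.000
    endloop
  endfacet
  facet normal 0.0000 1.0000 0.0000
    outer loop
      vertex 14.000 20.000 16.000
      vertex 14.000 20.000 0.000
      vertex 0.000 20.000 0.000
    endloop
  endfacet
  facet normal 0.0000 1.0000 0.0000
    outer loop
      vertex 0.000 20.000 16.000
      vertex 14.000 20.000 16.000
      vertex 0.000 20.000 0.000
    endloop
  endfacet
  facet normal -1.0000 0.0000 0.0000
    outer loop
      vertex 0.000 20.000 16.000
      vertex 0.000 20.000 0.000
      vertex 0.000 0.000 0.000
    endloop
  endfacet
  facet normal -1.0000 0.0000 0.0000
    outer loop
      vertex 0.000 0.000 16.000
      vertex 0.000 20.000 16.000
      vertex 0.000 0.000 0.000
    endloop
  endfacet
  facet normal 1.0000 0.0000 0.0000
    outer loop
      vertex 14.000 0.000 0.000
      vertex 14.000 20.000 0.000
      vertex 14.000 20.000 16.000
    endloop
  endfacet
  facet normal 1.0000 0.0000 0.0000
    outer loop
      vertex 14.000 0.000 0.000
      vertex 14.000 20.000 16.000
      vertex 14.000 0.000 16.000
    endloop
  endfacet
endsolid part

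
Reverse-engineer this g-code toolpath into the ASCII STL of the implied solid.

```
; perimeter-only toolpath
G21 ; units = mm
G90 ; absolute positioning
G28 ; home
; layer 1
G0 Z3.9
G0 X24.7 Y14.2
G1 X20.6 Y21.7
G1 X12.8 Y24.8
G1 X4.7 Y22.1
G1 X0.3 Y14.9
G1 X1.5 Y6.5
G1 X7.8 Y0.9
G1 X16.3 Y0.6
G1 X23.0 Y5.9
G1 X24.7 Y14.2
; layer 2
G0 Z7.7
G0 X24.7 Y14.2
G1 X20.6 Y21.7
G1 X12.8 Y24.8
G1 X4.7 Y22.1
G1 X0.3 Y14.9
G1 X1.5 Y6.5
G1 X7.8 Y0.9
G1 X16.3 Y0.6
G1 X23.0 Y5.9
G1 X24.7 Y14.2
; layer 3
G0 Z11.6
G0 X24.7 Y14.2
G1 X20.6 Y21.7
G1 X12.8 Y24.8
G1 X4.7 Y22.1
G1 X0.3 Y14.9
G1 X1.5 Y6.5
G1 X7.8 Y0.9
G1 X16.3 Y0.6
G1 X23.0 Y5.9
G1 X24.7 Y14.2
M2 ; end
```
solid part
  facet normal 0.0000 0.0000 -1.0000
    outer loop
      vertex 12.8 24.8 0.0
      vertex 20.6 21.7 0.0
      vertex 24.7 14.2 0.0
    endloop
  endfacet
  facet normal 0.0000 0.0000 -1.0000
    outer loop
      vertex 4.7 22.1 0.0
      vertex 12.8 24.8 0.0
      vertex 24.7 14.2 0.0
    endloop
  endfacet
  facet normal 0.0000 0.0000 -1.0000
    outer loop
      vertex 0.3 14.9 0.0
      vertex 4.7 22.1 0.0
      vertex 24.7 14.2 0.0
    endloop
  endfacet
  facet normal 0.0000 0.0000 -1.0000
    outer loop
      vertex 1.5 6.5 0.0
      vertex 0.3 14.9 0.0
      vertex 24.7 14.2 0.0
    endloop
  endfacet
  facet normal 0.0000 0.0000 -1.0000
    outer loop
      vertex 7.8 0.9 0.0
      vertex 1.5 6.5 0.0
      vertex 24.7 14.2 0.0
    endloop
  endfacet
  facet normal 0.0000 0.0000 -1.0000
    outer loop
      vertex 16.3 0.6 0.0
      vertex 7.8 0.9 0.0
      vertex 24.7 14.2 0.0
    endloop
  endfacet
  facet normal 0.0000 0.0000 -1.0000
    outer loop
      vertex 23.0 5.9 0.0
      vertex 16.3 0.6 0.0
      vertex 24.7 14.2 0.0
    endloop
  endfacet
  facet normal 0.0000 0.0000 1.0000
    outer loop
      vertex 24.7 14.2 11.6
      vertex 20.6 21.7 11.6
      vertex 12.8 24.8 11.6
    endloop
  endfacet
  facet normal 0.0000 0.0000 1.0000
    outer loop
      vertex 24.7 14.2 11.6
      vertex 12.8 24.8 11.6
      vertex 4.7 22.1 11.6
    endloop
  endfacet
  facet normal 0.0000 0.0000 1.0000
    outer loop
      vertex 24.7 14.2 11.6
      vertex 4.7 22.1 11.6
      vertex 0.3 14.9 11.6
    endloop
  endfacet
  facet normal 0.0000 0.0000 1.0000
    outer loop
      vertex 24.7 14.2 11.6
      vertex 0.3 14.9 11.6
      vertex 1.5 6.5 11.6
    endloop
  endfacet
  facet normal 0.0000 0.0000 1.0000
    outer loop
      vertex 24.7 14.2 11.6
      vertex 1.5 6.5 11.6
      vertex 7.8 0.9 11.6
    endloop
  endfacet
  facet normal 0.0000 0.0000 1.0000
    outer loop
      vertex 24.7 14.2 11.6
      vertex 7.8 0.9 11.6
      vertex 16.3 0.6 11.6
    endloop
  endfacet
  facet normal 0.0000 0.0000 1.0000
    outer loop
      vertex 24.7 14.2 11.6
      vertex 16.3 0.6 11.6
      vertex 23.0 5.9 11.6
    endloop
  endfacet
  facet normal 0.8774 0.4797 0.0000
    outer loop
      vertex 24.7 14.2 0.0
      vertex 20.6 21.7 0.0
      vertex 20.6 21.7 11.6
    endloop
  endfacet
  facet normal 0.8774 0.4797 0.0000
    outer loop
      vertex 24.7 14.2 0.0
      vertex 20.6 21.7 11.6
      vertex 24.7 14.2 11.6
    endloop
  endfacet
  facet normal 0.3693 0.9293 0.0000
    outer loop
      vertex 20.6 21.7 0.0
      vertex 12.8 24.8 0.0
      vertex 12.8 24.8 11.6
    endloop
  endfacet
  facet normal 0.3693 0.9293 0.0000
    outer loop
      vertex 20.6 21.7 0.0
      vertex 12.8 24.8 11.6
      vertex 20.6 21.7 11.6
    endloop
  endfacet
  facet normal -0.3162 0.9487 0.0000
    outer loop
      vertex 12.8 24.8 0.0
      vertex 4.7 22.1 0.0
      vertex 4.7 22.1 11.6
    endloop
  endfacet
  facet normal -0.3162 0.9487 0.0000
    outer loop
      vertex 12.8 24.8 0.0
      vertex 4.7 22.1 11.6
      vertex 12.8 24.8 11.6
    endloop
  endfacet
  facet normal -0.8533 0.5215 0.0000
    outer loop
      vertex 4.7 22.1 0.0
      vertex 0.3 14.9 0.0
      vertex 0.3 14.9 11.6
    endloop
  endfacet
  facet normal -0.8533 0.5215 0.0000
    outer loop
      vertex 4.7 22.1 0.0
      vertex 0.3 14.9 11.6
      vertex 4.7 22.1 11.6
    endloop
  endfacet
  facet normal -0.9899 -0.1414 0.0000
    outer loop
      vertex 0.3 14.9 0.0
      vertex 1.5 6.5 0.0
      vertex 1.5 6.5 11.6
    endloop
  endfacet
  facet normal -0.9899 -0.1414 0.0000
    outer loop
      vertex 0.3 14.9 0.0
      vertex 1.5 6.5 11.6
      vertex 0.3 14.9 11.6
    endloop
  endfacet
  facet normal -0.6644 -0.7474 0.0000
    outer loop
      vertex 1.5 6.5 0.0
      vertex 7.8 0.9 0.0
      vertex 7.8 0.9 11.6
    endloop
  endfacet
  facet normal -0.6644 -0.7474 0.0000
    outer loop
      vertex 1.5 6.5 0.0
      vertex 7.8 0.9 11.6
      vertex 1.5 6.5 11.6
    endloop
  endfacet
  facet normal -0.0353 -0.9994 0.0000
    outer loop
      vertex 7.8 0.9 0.0
      vertex 16.3 0.6 0.0
      vertex 16.3 0.6 11.6
    endloop
  endfacet
  facet normal -0.0353 -0.9994 0.0000
    outer loop
      vertex 7.8 0.9 0.0
      vertex 16.3 0.6 11.6
      vertex 7.8 0.9 11.6
    endloop
  endfacet
  facet normal 0.6204 -0.7843 0.0000
    outer loop
      vertex 16.3 0.6 0.0
      vertex 23.0 5.9 0.0
      vertex 23.0 5.9 11.6
    endloop
  endfacet
  facet normal 0.6204 -0.7843 0.0000
    outer loop
      vertex 16.3 0.6 0.0
      vertex 23.0 5.9 11.6
      vertex 16.3 0.6 11.6
    endloop
  endfacet
  facet normal 0.9797 -0.2007 0.0000
    outer loop
      vertex 23.0 5.9 0.0
      vertex 24.7 14.2 0.0
      vertex 24.7 14.2 11.6
    endloop
  endfacet
  facet normal 0.9797 -0.2007 0.0000
    outer loop
      vertex 23.0 5.9 0.0
      vertex 24.7 14.2 11.6
      vertex 23.0 5.9 11.6
    endloop
  endfacet
endsolid part

The G0 Z moves step by Δz≈3.9 mm. Every layer's G1 loop is the same polygon, so the solid is a straight extrusion of it from z=0 to z≈11.6. Closing with flat bottom and top caps and triangulating gives 32 facets — a regular 9-sided prism (a cylinder approximated with 9 flat sides), circumscribed radius ≈ 12.4 mm, height ≈ 11.6 mm.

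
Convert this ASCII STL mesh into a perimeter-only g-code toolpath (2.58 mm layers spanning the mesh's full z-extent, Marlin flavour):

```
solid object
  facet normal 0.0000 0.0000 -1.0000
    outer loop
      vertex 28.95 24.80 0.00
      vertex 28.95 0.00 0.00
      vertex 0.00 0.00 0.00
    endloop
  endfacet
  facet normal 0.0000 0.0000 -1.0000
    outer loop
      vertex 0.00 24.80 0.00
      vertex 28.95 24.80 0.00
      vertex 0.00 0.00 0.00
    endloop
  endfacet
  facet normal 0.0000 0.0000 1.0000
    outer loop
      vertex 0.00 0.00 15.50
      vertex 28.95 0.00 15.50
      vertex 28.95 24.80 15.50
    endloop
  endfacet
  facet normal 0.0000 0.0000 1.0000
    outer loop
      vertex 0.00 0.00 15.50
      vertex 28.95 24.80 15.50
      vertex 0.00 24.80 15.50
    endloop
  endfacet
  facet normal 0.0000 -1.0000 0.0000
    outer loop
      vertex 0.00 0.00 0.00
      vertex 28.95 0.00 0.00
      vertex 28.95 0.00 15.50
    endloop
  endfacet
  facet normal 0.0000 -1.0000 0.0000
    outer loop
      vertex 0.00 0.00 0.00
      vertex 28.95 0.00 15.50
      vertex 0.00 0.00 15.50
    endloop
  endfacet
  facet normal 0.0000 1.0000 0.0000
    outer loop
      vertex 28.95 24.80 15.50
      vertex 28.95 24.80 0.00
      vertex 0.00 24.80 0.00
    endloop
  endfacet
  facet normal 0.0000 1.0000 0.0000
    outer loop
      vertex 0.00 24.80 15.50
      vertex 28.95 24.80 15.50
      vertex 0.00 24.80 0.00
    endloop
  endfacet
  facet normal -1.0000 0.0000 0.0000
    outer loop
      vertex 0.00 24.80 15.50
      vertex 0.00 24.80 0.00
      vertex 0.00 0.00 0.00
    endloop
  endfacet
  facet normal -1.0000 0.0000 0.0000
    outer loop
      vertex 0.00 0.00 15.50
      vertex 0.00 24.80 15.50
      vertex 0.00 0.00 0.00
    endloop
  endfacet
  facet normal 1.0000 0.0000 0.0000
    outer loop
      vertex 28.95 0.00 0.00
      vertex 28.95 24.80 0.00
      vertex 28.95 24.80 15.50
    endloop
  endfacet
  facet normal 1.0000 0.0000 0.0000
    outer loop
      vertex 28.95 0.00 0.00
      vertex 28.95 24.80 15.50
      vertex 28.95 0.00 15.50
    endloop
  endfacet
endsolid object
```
; perimeter-only toolpath
G21 ; units = mm
G90 ; absolute positioning
G28 ; home
; layer 1
G0 Z2.58
G0 X0.00 Y0.00
G1 X28.95 Y0.00
G1 X28.95 Y24.80
G1 X0.00 Y24.80
G1 X0.00 Y0.00
; layer 2
G0 Z5.17
G0 X0.00 Y0.00
G1 X28.95 Y0.00
G1 X28.95 Y24.80
G1 X0.00 Y24.80
G1 X0.00 Y0.00
; layer 3
G0 Z7.75
G0 X0.00 Y0.00
G1 X28.95 Y0.00
G1 X28.95 Y24.80
G1 X0.00 Y24.80
G1 X0.00 Y0.00
; layer 4
G0 Z10.33
G0 X0.00 Y0.00
G1 X28.95 Y0.00
G1 X28.95 Y24.80
G1 X0.00 Y24.80
G1 X0.00 Y0.00
; layer 5
G0 Z12.92
G0 X0.00 Y0.00
G1 X28.95 Y0.00
G1 X28.95 Y24.80
G1 X0.00 Y24.80
G1 X0.00 Y0.00
; layer 6
G0 Z15.50
G0 X0.00 Y0.00
G1 X28.95 Y0.00
G1 X28.95 Y24.80
G1 X0.00 Y24.80
G1 X0.00 Y0.00
M2 ; end

The solid is a rectangular box, roughly 28.9 × 24.8 mm footprint and 15.5 mm tall. Slicing at Δz = 2.58 mm — 6 equal slices spanning the solid's height, so layer i sits at z = i·h/6 — gives 6 non-empty perimeters. Each is a 4-segment closed polygon; G0 lifts to the layer z and rapids to the start vertex, then G1 traces the edges.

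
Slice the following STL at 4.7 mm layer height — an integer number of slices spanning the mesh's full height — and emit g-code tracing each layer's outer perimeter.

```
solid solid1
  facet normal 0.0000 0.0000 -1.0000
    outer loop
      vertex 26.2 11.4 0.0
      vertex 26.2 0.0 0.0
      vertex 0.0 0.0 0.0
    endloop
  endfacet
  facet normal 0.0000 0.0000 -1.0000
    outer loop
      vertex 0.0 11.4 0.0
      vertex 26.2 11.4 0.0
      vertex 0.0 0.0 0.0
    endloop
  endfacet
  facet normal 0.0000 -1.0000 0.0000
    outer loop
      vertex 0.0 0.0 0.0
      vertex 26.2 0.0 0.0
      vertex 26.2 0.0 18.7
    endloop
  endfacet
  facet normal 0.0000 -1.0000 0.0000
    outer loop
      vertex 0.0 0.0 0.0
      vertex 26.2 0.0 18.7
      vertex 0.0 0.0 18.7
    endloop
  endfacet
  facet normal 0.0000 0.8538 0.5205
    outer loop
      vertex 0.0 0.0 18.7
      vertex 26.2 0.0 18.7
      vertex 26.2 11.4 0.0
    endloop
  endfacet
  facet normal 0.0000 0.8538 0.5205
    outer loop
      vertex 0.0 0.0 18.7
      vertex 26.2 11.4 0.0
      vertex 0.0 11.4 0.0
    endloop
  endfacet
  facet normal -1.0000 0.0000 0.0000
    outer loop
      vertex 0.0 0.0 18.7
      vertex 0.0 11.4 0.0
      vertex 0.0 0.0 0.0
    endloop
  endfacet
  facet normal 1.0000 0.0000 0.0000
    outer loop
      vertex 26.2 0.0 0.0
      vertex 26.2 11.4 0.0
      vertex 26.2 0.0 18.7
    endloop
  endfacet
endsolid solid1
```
; perimeter-only toolpath
G21 ; units = mm
G90 ; absolute positioning
G28 ; home
; layer 1
G0 Z4.7
G0 X0.0 Y0.0
G1 X26.2 Y0.0
G1 X26.2 Y8.6
G1 X0.0 Y8.6
G1 X0.0 Y0.0
; layer 2
G0 Z9.3
G0 X0.0 Y0.0
G1 X26.2 Y0.0
G1 X26.2 Y5.7
G1 X0.0 Y5.7
G1 X0.0 Y0.0
; layer 3
G0 Z14.0
G0 X0.0 Y0.0
G1 X26.2 Y0.0
G1 X26.2 Y2.9
G1 X0.0 Y2.9
G1 X0.0 Y0.0
M2 ; end

The solid is a wedge (ramp): 26.2 × 11.4 mm base, rising to 18.7 mm along the y=0 edge and sloping linearly to z=0 at y=11.4. Slicing at Δz = 4.7 mm — 4 equal slices spanning the solid's height, so layer i sits at z = i·h/4 — gives 3 non-empty perimeters. Each is a 4-segment closed polygon; G0 lifts to the layer z and rapids to the start vertex, then G1 traces the edges. The cross-section shrinks linearly with z (the slice at the apex is degenerate and omitted).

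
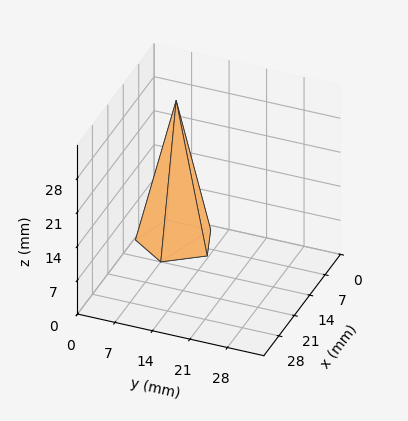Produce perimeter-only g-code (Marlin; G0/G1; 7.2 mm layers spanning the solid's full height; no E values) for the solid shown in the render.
Reading the render: the shape is a regular 5-sided pyramid, base circumscribed radius ≈ 7 mm, apex at z ≈ 29 mm (dimensions read to the nearest mm from the axis ticks). For the g-code, the solid's height is divided into equal slices at the stated Δz and each level perimeter traced with G1 moves after a G0 lift.

; perimeter-only toolpath
G21 ; units = mm
G90 ; absolute positioning
G28 ; home
; layer 1
G0 Z7.2
G0 X12.2 Y7.0
G1 X8.6 Y12.0
G1 X2.7 Y10.1
G1 X2.7 Y3.9
G1 X8.6 Y2.0
G1 X12.2 Y7.0
; layer 2
G0 Z14.5
G0 X10.5 Y7.0
G1 X8.1 Y10.3
G1 X4.2 Y9.1
G1 X4.2 Y5.0
G1 X8.1 Y3.6
G1 X10.5 Y7.0
; layer 3
G0 Z21.8
G0 X8.8 Y7.0
G1 X7.5 Y8.7
G1 X5.6 Y8.0
G1 X5.6 Y6.0
G1 X7.5 Y5.3
G1 X8.8 Y7.0
M2 ; end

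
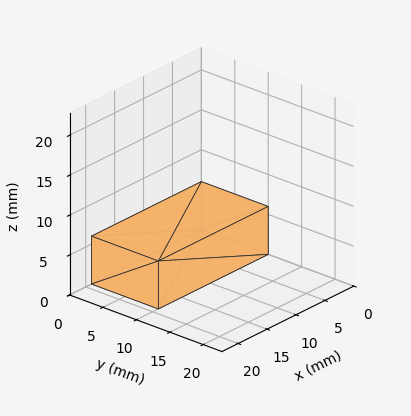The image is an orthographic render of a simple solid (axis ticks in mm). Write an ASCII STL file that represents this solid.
Reading the render: the shape is a rectangular box, roughly 19 × 10 mm footprint and 6 mm tall (dimensions read to the nearest mm from the axis ticks). For the STL, each face is triangulated and given an outward normal.

solid part
  facet normal 0.0000 0.0000 -1.0000
    outer loop
      vertex 19.00 10.00 0.00
      vertex 19.00 0.00 0.00
      vertex 0.00 0.00 0.00
    endloop
  endfacet
  facet normal 0.0000 0.0000 -1.0000
    outer loop
      vertex 0.00 10.00 0.00
      vertex 19.00 10.00 0.00
      vertex 0.00 0.00 0.00
    endloop
  endfacet
  facet normal 0.0000 0.0000 1.0000
    outer loop
      vertex 0.00 0.00 6.00
      vertex 19.00 0.00 6.00
      vertex 19.00 10.00 6.00
    endloop
  endfacet
  facet normal 0.0000 0.0000 1.0000
    outer loop
      vertex 0.00 0.00 6.00
      vertex 19.00 10.00 6.00
      vertex 0.00 10.00 6.00
    endloop
  endfacet
  facet normal 0.0000 -1.0000 0.0000
    outer loop
      vertex 0.00 0.00 0.00
      vertex 19.00 0.00 0.00
      vertex 19.00 0.00 6.00
    endloop
  endfacet
  facet normal 0.0000 -1.0000 0.0000
    outer loop
      vertex 0.00 0.00 0.00
      vertex 19.00 0.00 6.00
      vertex 0.00 0.00 6.00
    endloop
  endfacet
  facet normal 0.0000 1.0000 0.0000
    outer loop
      vertex 19.00 10.00 6.00
      vertex 19.00 10.00 0.00
      vertex 0.00 10.00 0.00
    endloop
  endfacet
  facet normal 0.0000 1.0000 0.0000
    outer loop
      vertex 0.00 10.00 6.00
      vertex 19.00 10.00 6.00
      vertex 0.00 10.00 0.00
    endloop
  endfacet
  facet normal -1.0000 0.0000 0.0000
    outer loop
      vertex 0.00 10.00 6.00
      vertex 0.00 10.00 0.00
      vertex 0.00 0.00 0.00
    endloop
  endfacet
  facet normal -1.0000 0.0000 0.0000
    outer loop
      vertex 0.00 0.00 6.00
      vertex 0.00 10.00 6.00
      vertex 0.00 0.00 0.00
    endloop
  endfacet
  facet normal 1.0000 0.0000 0.0000
    outer loop
      vertex 19.00 0.00 0.00
      vertex 19.00 10.00 0.00
      vertex 19.00 10.00 6.00
    endloop
  endfacet
  facet normal 1.0000 0.0000 0.0000
    outer loop
      vertex 19.00 0.00 0.00
      vertex 19.00 10.00 6.00
      vertex 19.00 0.00 6.00
    endloop
  endfacet
endsolid part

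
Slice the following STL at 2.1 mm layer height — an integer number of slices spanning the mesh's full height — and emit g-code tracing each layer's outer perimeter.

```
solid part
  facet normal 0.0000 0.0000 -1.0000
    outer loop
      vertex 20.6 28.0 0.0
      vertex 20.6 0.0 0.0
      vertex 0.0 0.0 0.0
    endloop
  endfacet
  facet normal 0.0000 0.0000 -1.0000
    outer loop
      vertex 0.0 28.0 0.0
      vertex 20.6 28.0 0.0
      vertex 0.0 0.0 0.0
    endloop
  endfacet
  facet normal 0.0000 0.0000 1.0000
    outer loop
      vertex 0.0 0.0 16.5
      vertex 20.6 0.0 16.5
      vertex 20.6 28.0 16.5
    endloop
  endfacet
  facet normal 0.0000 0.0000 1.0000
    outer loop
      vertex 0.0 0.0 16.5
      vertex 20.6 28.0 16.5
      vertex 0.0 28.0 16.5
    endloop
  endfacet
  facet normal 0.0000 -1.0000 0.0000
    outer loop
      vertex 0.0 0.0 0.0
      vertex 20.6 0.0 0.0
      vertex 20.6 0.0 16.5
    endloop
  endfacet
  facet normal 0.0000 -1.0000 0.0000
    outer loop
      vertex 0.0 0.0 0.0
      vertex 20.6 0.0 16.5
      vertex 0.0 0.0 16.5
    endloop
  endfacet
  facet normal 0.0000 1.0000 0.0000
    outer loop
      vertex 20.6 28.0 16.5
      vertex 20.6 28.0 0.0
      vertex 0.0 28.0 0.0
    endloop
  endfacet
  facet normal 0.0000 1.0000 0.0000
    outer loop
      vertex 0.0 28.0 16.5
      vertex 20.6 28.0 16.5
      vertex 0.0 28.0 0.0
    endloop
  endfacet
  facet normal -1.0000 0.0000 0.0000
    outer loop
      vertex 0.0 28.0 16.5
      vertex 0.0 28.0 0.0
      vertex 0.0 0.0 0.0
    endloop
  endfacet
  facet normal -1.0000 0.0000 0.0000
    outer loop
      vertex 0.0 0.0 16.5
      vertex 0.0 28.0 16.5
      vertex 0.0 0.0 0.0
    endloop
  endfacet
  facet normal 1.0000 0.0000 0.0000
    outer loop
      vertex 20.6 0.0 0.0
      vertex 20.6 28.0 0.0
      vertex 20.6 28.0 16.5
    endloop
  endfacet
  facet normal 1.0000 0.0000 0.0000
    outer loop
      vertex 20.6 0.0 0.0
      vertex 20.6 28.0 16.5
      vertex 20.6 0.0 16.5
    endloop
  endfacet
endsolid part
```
; perimeter-only toolpath
G21 ; units = mm
G90 ; absolute positioning
G28 ; home
; layer 1
G0 Z2.1
G0 X0.0 Y0.0
G1 X20.6 Y0.0
G1 X20.6 Y28.0
G1 X0.0 Y28.0
G1 X0.0 Y0.0
; layer 2
G0 Z4.1
G0 X0.0 Y0.0
G1 X20.6 Y0.0
G1 X20.6 Y28.0
G1 X0.0 Y28.0
G1 X0.0 Y0.0
; layer 3
G0 Z6.2
G0 X0.0 Y0.0
G1 X20.6 Y0.0
G1 X20.6 Y28.0
G1 X0.0 Y28.0
G1 X0.0 Y0.0
; layer 4
G0 Z8.2
G0 X0.0 Y0.0
G1 X20.6 Y0.0
G1 X20.6 Y28.0
G1 X0.0 Y28.0
G1 X0.0 Y0.0
; layer 5
G0 Z10.3
G0 X0.0 Y0.0
G1 X20.6 Y0.0
G1 X20.6 Y28.0
G1 X0.0 Y28.0
G1 X0.0 Y0.0
; layer 6
G0 Z12.4
G0 X0.0 Y0.0
G1 X20.6 Y0.0
G1 X20.6 Y28.0
G1 X0.0 Y28.0
G1 X0.0 Y0.0
; layer 7
G0 Z14.4
G0 X0.0 Y0.0
G1 X20.6 Y0.0
G1 X20.6 Y28.0
G1 X0.0 Y28.0
G1 X0.0 Y0.0
; layer 8
G0 Z16.5
G0 X0.0 Y0.0
G1 X20.6 Y0.0
G1 X20.6 Y28.0
G1 X0.0 Y28.0
G1 X0.0 Y0.0
M2 ; end

The solid is a rectangular box, roughly 20.6 × 28 mm footprint and 16.5 mm tall. Slicing at Δz = 2.1 mm — 8 equal slices spanning the solid's height, so layer i sits at z = i·h/8 — gives 8 non-empty perimeters. Each is a 4-segment closed polygon; G0 lifts to the layer z and rapids to the start vertex, then G1 traces the edges.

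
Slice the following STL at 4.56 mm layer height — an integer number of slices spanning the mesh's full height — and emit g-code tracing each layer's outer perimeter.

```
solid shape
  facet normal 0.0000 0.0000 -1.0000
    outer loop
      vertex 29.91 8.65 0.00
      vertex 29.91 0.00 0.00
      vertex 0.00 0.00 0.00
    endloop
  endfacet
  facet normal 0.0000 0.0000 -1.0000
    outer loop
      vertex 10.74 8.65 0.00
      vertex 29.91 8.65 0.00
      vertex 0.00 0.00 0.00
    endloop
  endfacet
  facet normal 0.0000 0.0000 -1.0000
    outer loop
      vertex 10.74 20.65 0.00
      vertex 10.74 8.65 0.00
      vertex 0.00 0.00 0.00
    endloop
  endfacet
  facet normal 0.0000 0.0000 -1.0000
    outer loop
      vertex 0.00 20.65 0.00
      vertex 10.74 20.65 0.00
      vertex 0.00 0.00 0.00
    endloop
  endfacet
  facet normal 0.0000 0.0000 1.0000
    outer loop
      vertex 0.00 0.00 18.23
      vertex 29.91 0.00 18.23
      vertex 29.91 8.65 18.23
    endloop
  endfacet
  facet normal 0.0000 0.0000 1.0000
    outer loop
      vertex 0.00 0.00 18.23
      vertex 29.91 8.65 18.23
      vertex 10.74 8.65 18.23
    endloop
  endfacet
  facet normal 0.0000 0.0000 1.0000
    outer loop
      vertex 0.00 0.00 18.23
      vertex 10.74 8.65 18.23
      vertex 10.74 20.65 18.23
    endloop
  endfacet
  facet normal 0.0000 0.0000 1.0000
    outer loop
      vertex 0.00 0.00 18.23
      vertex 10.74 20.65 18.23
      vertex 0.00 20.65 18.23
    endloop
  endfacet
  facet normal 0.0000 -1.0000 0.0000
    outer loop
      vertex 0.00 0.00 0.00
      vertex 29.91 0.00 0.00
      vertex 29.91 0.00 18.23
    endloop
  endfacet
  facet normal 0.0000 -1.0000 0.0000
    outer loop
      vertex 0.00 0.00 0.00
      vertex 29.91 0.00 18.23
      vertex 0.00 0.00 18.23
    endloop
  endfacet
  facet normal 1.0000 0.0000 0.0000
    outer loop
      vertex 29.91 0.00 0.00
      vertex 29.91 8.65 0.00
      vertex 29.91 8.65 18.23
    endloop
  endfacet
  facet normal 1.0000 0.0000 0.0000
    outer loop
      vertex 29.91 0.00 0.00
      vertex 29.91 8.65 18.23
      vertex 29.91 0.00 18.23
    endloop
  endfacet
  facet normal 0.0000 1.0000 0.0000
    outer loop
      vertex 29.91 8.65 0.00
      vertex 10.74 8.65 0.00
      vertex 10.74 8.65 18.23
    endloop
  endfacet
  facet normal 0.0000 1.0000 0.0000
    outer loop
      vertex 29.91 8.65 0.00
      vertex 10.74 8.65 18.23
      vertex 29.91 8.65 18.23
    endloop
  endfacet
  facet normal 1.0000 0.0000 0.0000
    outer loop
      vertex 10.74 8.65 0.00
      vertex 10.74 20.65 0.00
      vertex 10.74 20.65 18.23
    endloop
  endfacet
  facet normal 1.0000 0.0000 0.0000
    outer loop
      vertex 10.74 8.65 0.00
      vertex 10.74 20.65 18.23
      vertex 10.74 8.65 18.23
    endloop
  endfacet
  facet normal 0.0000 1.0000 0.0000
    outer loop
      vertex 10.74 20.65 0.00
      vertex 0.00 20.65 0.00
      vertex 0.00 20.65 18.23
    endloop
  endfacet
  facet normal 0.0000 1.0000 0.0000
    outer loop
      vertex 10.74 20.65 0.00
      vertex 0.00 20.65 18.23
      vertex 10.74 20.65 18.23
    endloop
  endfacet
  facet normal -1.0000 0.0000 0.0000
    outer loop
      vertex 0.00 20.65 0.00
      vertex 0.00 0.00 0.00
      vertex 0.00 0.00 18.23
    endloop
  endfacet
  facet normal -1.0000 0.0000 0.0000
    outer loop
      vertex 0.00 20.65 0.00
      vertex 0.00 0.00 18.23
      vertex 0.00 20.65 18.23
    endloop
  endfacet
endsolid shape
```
; perimeter-only toolpath
G21 ; units = mm
G90 ; absolute positioning
G28 ; home
; layer 1
G0 Z4.56
G0 X0.00 Y0.00
G1 X29.91 Y0.00
G1 X29.91 Y8.65
G1 X10.74 Y8.65
G1 X10.74 Y20.65
G1 X0.00 Y20.65
G1 X0.00 Y0.00
; layer 2
G0 Z9.12
G0 X0.00 Y0.00
G1 X29.91 Y0.00
G1 X29.91 Y8.65
G1 X10.74 Y8.65
G1 X10.74 Y20.65
G1 X0.00 Y20.65
G1 X0.00 Y0.00
; layer 3
G0 Z13.67
G0 X0.00 Y0.00
G1 X29.91 Y0.00
G1 X29.91 Y8.65
G1 X10.74 Y8.65
G1 X10.74 Y20.65
G1 X0.00 Y20.65
G1 X0.00 Y0.00
; layer 4
G0 Z18.23
G0 X0.00 Y0.00
G1 X29.91 Y0.00
G1 X29.91 Y8.65
G1 X10.74 Y8.65
G1 X10.74 Y20.65
G1 X0.00 Y20.65
G1 X0.00 Y0.00
M2 ; end

The solid is an L-shaped prism: outer 29.9 × 20.6 mm, arm thicknesses ≈ 8.65 mm (horizontal) and 10.7 mm (vertical), extruded 18.2 mm in z. Slicing at Δz = 4.56 mm — 4 equal slices spanning the solid's height, so layer i sits at z = i·h/4 — gives 4 non-empty perimeters. Each is a 6-segment closed polygon; G0 lifts to the layer z and rapids to the start vertex, then G1 traces the edges.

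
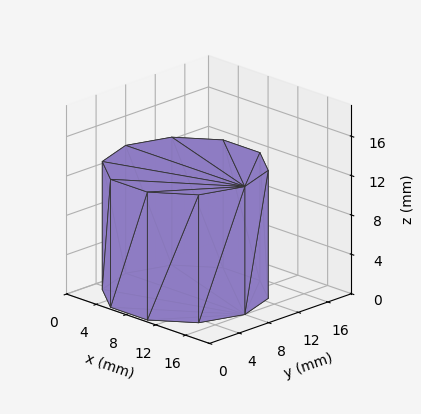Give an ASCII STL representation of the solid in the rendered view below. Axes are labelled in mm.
Reading the render: the shape is a regular 10-sided prism (a cylinder approximated with 10 flat sides), circumscribed radius ≈ 8 mm, height ≈ 13 mm (dimensions read to the nearest mm from the axis ticks). For the STL, each face is triangulated and given an outward normal.

solid part
  facet normal 0.0000 0.0000 -1.0000
    outer loop
      vertex 10.472 15.608 0.000
      vertex 14.472 12.702 0.000
      vertex 16.000 8.000 0.000
    endloop
  endfacet
  facet normal 0.0000 0.0000 -1.0000
    outer loop
      vertex 5.528 15.608 0.000
      vertex 10.472 15.608 0.000
      vertex 16.000 8.000 0.000
    endloop
  endfacet
  facet normal 0.0000 0.0000 -1.0000
    outer loop
      vertex 1.528 12.702 0.000
      vertex 5.528 15.608 0.000
      vertex 16.000 8.000 0.000
    endloop
  endfacet
  facet normal 0.0000 0.0000 -1.0000
    outer loop
      vertex 0.000 8.000 0.000
      vertex 1.528 12.702 0.000
      vertex 16.000 8.000 0.000
    endloop
  endfacet
  facet normal 0.0000 0.0000 -1.0000
    outer loop
      vertex 1.528 3.298 0.000
      vertex 0.000 8.000 0.000
      vertex 16.000 8.000 0.000
    endloop
  endfacet
  facet normal 0.0000 0.0000 -1.0000
    outer loop
      vertex 5.528 0.392 0.000
      vertex 1.528 3.298 0.000
      vertex 16.000 8.000 0.000
    endloop
  endfacet
  facet normal 0.0000 0.0000 -1.0000
    outer loop
      vertex 10.472 0.392 0.000
      vertex 5.528 0.392 0.000
      vertex 16.000 8.000 0.000
    endloop
  endfacet
  facet normal 0.0000 0.0000 -1.0000
    outer loop
      vertex 14.472 3.298 0.000
      vertex 10.472 0.392 0.000
      vertex 16.000 8.000 0.000
    endloop
  endfacet
  facet normal 0.0000 0.0000 1.0000
    outer loop
      vertex 16.000 8.000 13.000
      vertex 14.472 12.702 13.000
      vertex 10.472 15.608 13.000
    endloop
  endfacet
  facet normal 0.0000 0.0000 1.0000
    outer loop
      vertex 16.000 8.000 13.000
      vertex 10.472 15.608 13.000
      vertex 5.528 15.608 13.000
    endloop
  endfacet
  facet normal 0.0000 0.0000 1.0000
    outer loop
      vertex 16.000 8.000 13.000
      vertex 5.528 15.608 13.000
      vertex 1.528 12.702 13.000
    endloop
  endfacet
  facet normal 0.0000 0.0000 1.0000
    outer loop
      vertex 16.000 8.000 13.000
      vertex 1.528 12.702 13.000
      vertex 0.000 8.000 13.000
    endloop
  endfacet
  facet normal 0.0000 0.0000 1.0000
    outer loop
      vertex 16.000 8.000 13.000
      vertex 0.000 8.000 13.000
      vertex 1.528 3.298 13.000
    endloop
  endfacet
  facet normal 0.0000 0.0000 1.0000
    outer loop
      vertex 16.000 8.000 13.000
      vertex 1.528 3.298 13.000
      vertex 5.528 0.392 13.000
    endloop
  endfacet
  facet normal 0.0000 0.0000 1.0000
    outer loop
      vertex 16.000 8.000 13.000
      vertex 5.528 0.392 13.000
      vertex 10.472 0.392 13.000
    endloop
  endfacet
  facet normal 0.0000 0.0000 1.0000
    outer loop
      vertex 16.000 8.000 13.000
      vertex 10.472 0.392 13.000
      vertex 14.472 3.298 13.000
    endloop
  endfacet
  facet normal 0.9510 0.3091 0.0000
    outer loop
      vertex 16.000 8.000 0.000
      vertex 14.472 12.702 0.000
      vertex 14.472 12.702 13.000
    endloop
  endfacet
  facet normal 0.9510 0.3091 0.0000
    outer loop
      vertex 16.000 8.000 0.000
      vertex 14.472 12.702 13.000
      vertex 16.000 8.000 13.000
    endloop
  endfacet
  facet normal 0.5878 0.8090 0.0000
    outer loop
      vertex 14.472 12.702 0.000
      vertex 10.472 15.608 0.000
      vertex 10.472 15.608 13.000
    endloop
  endfacet
  facet normal 0.5878 0.8090 0.0000
    outer loop
      vertex 14.472 12.702 0.000
      vertex 10.472 15.608 13.000
      vertex 14.472 12.702 13.000
    endloop
  endfacet
  facet normal 0.0000 1.0000 0.0000
    outer loop
      vertex 10.472 15.608 0.000
      vertex 5.528 15.608 0.000
      vertex 5.528 15.608 13.000
    endloop
  endfacet
  facet normal 0.0000 1.0000 0.0000
    outer loop
      vertex 10.472 15.608 0.000
      vertex 5.528 15.608 13.000
      vertex 10.472 15.608 13.000
    endloop
  endfacet
  facet normal -0.5878 0.8090 0.0000
    outer loop
      vertex 5.528 15.608 0.000
      vertex 1.528 12.702 0.000
      vertex 1.528 12.702 13.000
    endloop
  endfacet
  facet normal -0.5878 0.8090 0.0000
    outer loop
      vertex 5.528 15.608 0.000
      vertex 1.528 12.702 13.000
      vertex 5.528 15.608 13.000
    endloop
  endfacet
  facet normal -0.9510 0.3091 0.0000
    outer loop
      vertex 1.528 12.702 0.000
      vertex 0.000 8.000 0.000
      vertex 0.000 8.000 13.000
    endloop
  endfacet
  facet normal -0.9510 0.3091 0.0000
    outer loop
      vertex 1.528 12.702 0.000
      vertex 0.000 8.000 13.000
      vertex 1.528 12.702 13.000
    endloop
  endfacet
  facet normal -0.9510 -0.3091 0.0000
    outer loop
      vertex 0.000 8.000 0.000
      vertex 1.528 3.298 0.000
      vertex 1.528 3.298 13.000
    endloop
  endfacet
  facet normal -0.9510 -0.3091 0.0000
    outer loop
      vertex 0.000 8.000 0.000
      vertex 1.528 3.298 13.000
      vertex 0.000 8.000 13.000
    endloop
  endfacet
  facet normal -0.5878 -0.8090 0.0000
    outer loop
      vertex 1.528 3.298 0.000
      vertex 5.528 0.392 0.000
      vertex 5.528 0.392 13.000
    endloop
  endfacet
  facet normal -0.5878 -0.8090 0.0000
    outer loop
      vertex 1.528 3.298 0.000
      vertex 5.528 0.392 13.000
      vertex 1.528 3.298 13.000
    endloop
  endfacet
  facet normal 0.0000 -1.0000 0.0000
    outer loop
      vertex 5.528 0.392 0.000
      vertex 10.472 0.392 0.000
      vertex 10.472 0.392 13.000
    endloop
  endfacet
  facet normal 0.0000 -1.0000 0.0000
    outer loop
      vertex 5.528 0.392 0.000
      vertex 10.472 0.392 13.000
      vertex 5.528 0.392 13.000
    endloop
  endfacet
  facet normal 0.5878 -0.8090 0.0000
    outer loop
      vertex 10.472 0.392 0.000
      vertex 14.472 3.298 0.000
      vertex 14.472 3.298 13.000
    endloop
  endfacet
  facet normal 0.5878 -0.8090 0.0000
    outer loop
      vertex 10.472 0.392 0.000
      vertex 14.472 3.298 13.000
      vertex 10.472 0.392 13.000
    endloop
  endfacet
  facet normal 0.9510 -0.3091 0.0000
    outer loop
      vertex 14.472 3.298 0.000
      vertex 16.000 8.000 0.000
      vertex 16.000 8.000 13.000
    endloop
  endfacet
  facet normal 0.9510 -0.3091 0.0000
    outer loop
      vertex 14.472 3.298 0.000
      vertex 16.000 8.000 13.000
      vertex 14.472 3.298 13.000
    endloop
  endfacet
endsolid part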